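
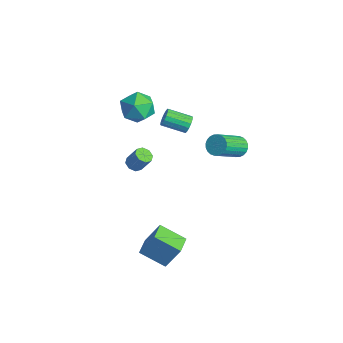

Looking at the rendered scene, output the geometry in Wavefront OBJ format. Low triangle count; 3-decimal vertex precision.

v -1.945 2.338 1.417
v -1.605 2.278 1.806
v -2.316 1.281 2.272
v -2.655 1.342 1.883
v -1.788 2.452 1.899
v -2.498 1.455 2.366
v -2.012 2.596 1.864
v -2.723 1.599 2.33
v -2.219 2.67 1.708
v -2.93 1.674 2.174
v -2.352 2.656 1.475
v -3.063 1.659 1.941
v -2.376 2.557 1.226
v -3.087 1.56 1.692
v -2.284 2.399 1.028
v -2.995 1.402 1.494
v -2.102 2.225 0.934
v -2.812 1.228 1.401
v -1.877 2.081 0.97
v -2.588 1.084 1.436
v -1.67 2.006 1.126
v -2.381 1.01 1.592
v -1.537 2.021 1.359
v -2.248 1.024 1.825
v -1.513 2.12 1.608
v -2.224 1.123 2.074
v 2.599 -2.78 -2.419
v 2.986 -2.166 -1.095
v 1.832 -2.071 -2.524
v 2.219 -1.457 -1.2
v 3.541 -1.863 -3.12
v 3.928 -1.249 -1.796
v 2.774 -1.154 -3.225
v 3.161 -0.54 -1.901
v -3.767 0.179 -2.409
v -3.38 0.391 -2.664
v -2.986 0.774 -1.746
v -3.373 0.561 -1.491
v -3.686 0.63 -2.632
v -3.293 1.013 -1.714
v -4.041 0.605 -2.469
v -3.647 0.988 -1.551
v -4.234 0.33 -2.272
v -3.84 0.712 -1.353
v -4.154 -0.034 -2.154
v -3.76 0.349 -1.236
v -3.847 -0.273 -2.186
v -3.454 0.11 -1.268
v -3.493 -0.248 -2.349
v -3.099 0.135 -1.431
v -3.3 0.028 -2.547
v -2.906 0.41 -1.628
v 0.493 3.724 1.096
v 1.079 3.892 1.087
v 1.513 2.445 2.255
v 0.927 2.276 2.264
v 0.998 4.018 1.272
v 1.432 2.57 2.44
v 0.839 4.098 1.431
v 1.274 2.65 2.599
v 0.628 4.121 1.539
v 1.063 2.674 2.706
v 0.397 4.084 1.579
v 0.831 2.637 2.746
v 0.18 3.992 1.546
v 0.614 2.545 2.713
v 0.01 3.86 1.444
v 0.445 2.412 2.612
v -0.086 3.706 1.289
v 0.349 2.258 2.457
v -0.093 3.555 1.105
v 0.341 2.108 2.273
v -0.012 3.43 0.92
v 0.422 1.982 2.088
v 0.146 3.35 0.761
v 0.581 1.902 1.929
v 0.357 3.326 0.654
v 0.792 1.879 1.821
v 0.589 3.363 0.614
v 1.023 1.916 1.781
v 0.806 3.455 0.647
v 1.24 2.008 1.814
v 0.975 3.588 0.748
v 1.41 2.14 1.916
v 1.071 3.742 0.903
v 1.506 2.294 2.071
v -2.588 0.778 2.488
v -2.071 -0.025 2.815
v -3.969 0.125 3.065
v -3.452 -0.678 3.392
v -3.323 0.22 3.835
v -2.469 0.623 3.478
v -3.571 -0.523 2.402
v -2.717 -0.12 2.045
v -2.678 -0.829 2.762
v -2.525 -0.37 3.647
v -3.515 0.47 2.233
v -3.362 0.929 3.118
f 2 1 5
f 2 5 3
f 3 5 6
f 3 6 4
f 5 1 7
f 5 7 6
f 6 7 8
f 6 8 4
f 7 1 9
f 7 9 8
f 8 9 10
f 8 10 4
f 9 1 11
f 9 11 10
f 10 11 12
f 10 12 4
f 11 1 13
f 11 13 12
f 12 13 14
f 12 14 4
f 13 1 15
f 13 15 14
f 14 15 16
f 14 16 4
f 15 1 17
f 15 17 16
f 16 17 18
f 16 18 4
f 17 1 19
f 17 19 18
f 18 19 20
f 18 20 4
f 19 1 21
f 19 21 20
f 20 21 22
f 20 22 4
f 21 1 23
f 21 23 22
f 22 23 24
f 22 24 4
f 23 1 25
f 23 25 24
f 24 25 26
f 24 26 4
f 25 1 2
f 25 2 26
f 26 2 3
f 26 3 4
f 28 30 27
f 31 28 27
f 27 30 29
f 29 31 27
f 28 34 30
f 32 28 31
f 32 34 28
f 30 34 29
f 33 31 29
f 29 34 33
f 33 32 31
f 34 32 33
f 36 35 39
f 36 39 37
f 37 39 40
f 37 40 38
f 39 35 41
f 39 41 40
f 40 41 42
f 40 42 38
f 41 35 43
f 41 43 42
f 42 43 44
f 42 44 38
f 43 35 45
f 43 45 44
f 44 45 46
f 44 46 38
f 45 35 47
f 45 47 46
f 46 47 48
f 46 48 38
f 47 35 49
f 47 49 48
f 48 49 50
f 48 50 38
f 49 35 51
f 49 51 50
f 50 51 52
f 50 52 38
f 51 35 36
f 51 36 52
f 52 36 37
f 52 37 38
f 54 53 57
f 54 57 55
f 55 57 58
f 55 58 56
f 57 53 59
f 57 59 58
f 58 59 60
f 58 60 56
f 59 53 61
f 59 61 60
f 60 61 62
f 60 62 56
f 61 53 63
f 61 63 62
f 62 63 64
f 62 64 56
f 63 53 65
f 63 65 64
f 64 65 66
f 64 66 56
f 65 53 67
f 65 67 66
f 66 67 68
f 66 68 56
f 67 53 69
f 67 69 68
f 68 69 70
f 68 70 56
f 69 53 71
f 69 71 70
f 70 71 72
f 70 72 56
f 71 53 73
f 71 73 72
f 72 73 74
f 72 74 56
f 73 53 75
f 73 75 74
f 74 75 76
f 74 76 56
f 75 53 77
f 75 77 76
f 76 77 78
f 76 78 56
f 77 53 79
f 77 79 78
f 78 79 80
f 78 80 56
f 79 53 81
f 79 81 80
f 80 81 82
f 80 82 56
f 81 53 83
f 81 83 82
f 82 83 84
f 82 84 56
f 83 53 85
f 83 85 84
f 84 85 86
f 84 86 56
f 85 53 54
f 85 54 86
f 86 54 55
f 86 55 56
f 87 98 92
f 87 92 88
f 87 88 94
f 87 94 97
f 87 97 98
f 88 92 96
f 92 98 91
f 98 97 89
f 97 94 93
f 94 88 95
f 90 96 91
f 90 91 89
f 90 89 93
f 90 93 95
f 90 95 96
f 91 96 92
f 89 91 98
f 93 89 97
f 95 93 94
f 96 95 88



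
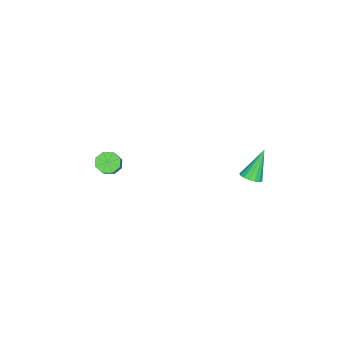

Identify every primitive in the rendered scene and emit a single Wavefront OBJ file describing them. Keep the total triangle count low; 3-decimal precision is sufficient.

v -3.465 2.902 2.988
v -3.137 2.525 3.241
v -4.255 3.198 4.452
v -3.002 2.755 3.268
v -2.973 3.019 3.23
v -3.057 3.256 3.137
v -3.234 3.412 3.01
v -3.464 3.451 2.878
v -3.694 3.365 2.771
v -3.871 3.172 2.714
v -3.956 2.918 2.72
v -3.928 2.66 2.787
v -3.794 2.457 2.9
v -3.584 2.357 3.034
v -3.347 2.381 3.157
v -2.141 -3.609 2.682
v -1.781 -4.071 2.513
v -0.698 -3.613 3.569
v -1.059 -3.151 3.738
v -1.703 -3.684 2.265
v -0.62 -3.225 3.32
v -1.882 -3.253 2.261
v -0.799 -2.794 3.316
v -2.213 -3.03 2.504
v -1.13 -2.572 3.559
v -2.502 -3.147 2.851
v -1.419 -2.689 3.907
v -2.58 -3.535 3.1
v -1.497 -3.076 4.155
v -2.401 -3.966 3.104
v -1.318 -3.507 4.159
v -2.07 -4.188 2.861
v -0.987 -3.73 3.916
f 2 1 4
f 2 4 3
f 4 1 5
f 4 5 3
f 5 1 6
f 5 6 3
f 6 1 7
f 6 7 3
f 7 1 8
f 7 8 3
f 8 1 9
f 8 9 3
f 9 1 10
f 9 10 3
f 10 1 11
f 10 11 3
f 11 1 12
f 11 12 3
f 12 1 13
f 12 13 3
f 13 1 14
f 13 14 3
f 14 1 15
f 14 15 3
f 15 1 2
f 15 2 3
f 17 16 20
f 17 20 18
f 18 20 21
f 18 21 19
f 20 16 22
f 20 22 21
f 21 22 23
f 21 23 19
f 22 16 24
f 22 24 23
f 23 24 25
f 23 25 19
f 24 16 26
f 24 26 25
f 25 26 27
f 25 27 19
f 26 16 28
f 26 28 27
f 27 28 29
f 27 29 19
f 28 16 30
f 28 30 29
f 29 30 31
f 29 31 19
f 30 16 32
f 30 32 31
f 31 32 33
f 31 33 19
f 32 16 17
f 32 17 33
f 33 17 18
f 33 18 19



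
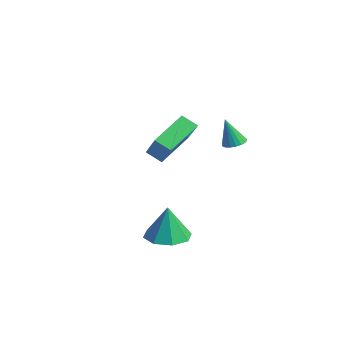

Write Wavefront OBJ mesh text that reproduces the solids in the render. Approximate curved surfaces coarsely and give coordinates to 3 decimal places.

v 1.9 -0.939 -4.534
v 2.945 -1.208 -4.584
v 1.98 -0.961 -2.746
v 2.83 -0.39 -4.568
v 2.17 0.107 -4.533
v 1.352 -0.009 -4.498
v 0.856 -0.67 -4.484
v 0.971 -1.488 -4.5
v 1.631 -1.985 -4.535
v 2.449 -1.869 -4.57
v -0.366 -0.46 0.334
v -1.049 1.215 1.298
v -1.737 -0.256 -0.994
v -2.421 1.419 -0.03
v 0.201 0.061 -0.17
v -0.483 1.736 0.794
v -1.171 0.265 -1.498
v -1.854 1.94 -0.534
v 3.646 1.406 1.411
v 4.039 1.011 1.359
v 3.454 1.034 2.789
v 4.17 1.21 1.431
v 4.198 1.448 1.5
v 4.116 1.678 1.55
v 3.941 1.854 1.574
v 3.708 1.941 1.565
v 3.463 1.923 1.525
v 3.254 1.802 1.463
v 3.122 1.603 1.391
v 3.095 1.365 1.323
v 3.177 1.135 1.272
v 3.352 0.959 1.249
v 3.585 0.871 1.258
v 3.83 0.89 1.297
f 2 1 4
f 2 4 3
f 4 1 5
f 4 5 3
f 5 1 6
f 5 6 3
f 6 1 7
f 6 7 3
f 7 1 8
f 7 8 3
f 8 1 9
f 8 9 3
f 9 1 10
f 9 10 3
f 10 1 2
f 10 2 3
f 12 14 11
f 15 12 11
f 11 14 13
f 13 15 11
f 12 18 14
f 16 12 15
f 16 18 12
f 14 18 13
f 17 15 13
f 13 18 17
f 17 16 15
f 18 16 17
f 20 19 22
f 20 22 21
f 22 19 23
f 22 23 21
f 23 19 24
f 23 24 21
f 24 19 25
f 24 25 21
f 25 19 26
f 25 26 21
f 26 19 27
f 26 27 21
f 27 19 28
f 27 28 21
f 28 19 29
f 28 29 21
f 29 19 30
f 29 30 21
f 30 19 31
f 30 31 21
f 31 19 32
f 31 32 21
f 32 19 33
f 32 33 21
f 33 19 34
f 33 34 21
f 34 19 20
f 34 20 21



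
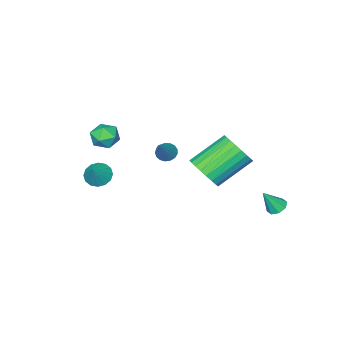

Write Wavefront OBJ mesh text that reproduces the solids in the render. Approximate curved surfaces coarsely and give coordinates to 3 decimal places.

v -4.171 3.592 -1.805
v -3.843 4.055 -1.865
v -3.509 3.268 -0.675
v -4.203 4.134 -1.631
v -4.544 3.897 -1.499
v -4.667 3.481 -1.547
v -4.5 3.13 -1.745
v -4.14 3.051 -1.979
v -3.799 3.288 -2.111
v -3.676 3.704 -2.064
v 0.277 0.644 2.649
v 0.685 0.649 2.296
v 1.363 1.276 3.911
v 0.579 0.883 2.27
v 0.403 1.062 2.332
v 0.198 1.146 2.466
v 0.012 1.114 2.642
v -0.114 0.975 2.82
v -0.15 0.76 2.959
v -0.088 0.519 3.027
v 0.057 0.306 3.008
v 0.253 0.17 2.907
v 0.454 0.144 2.748
v 0.615 0.231 2.565
v 0.699 0.414 2.402
v -0.175 2.686 1.985
v 0.311 2.364 2.798
v -1.378 2.912 4.027
v -1.865 3.234 3.215
v 0.423 2.737 2.785
v -1.266 3.286 4.014
v 0.444 3.103 2.651
v -1.245 3.651 3.88
v 0.371 3.405 2.415
v -1.319 3.954 3.644
v 0.214 3.598 2.114
v -1.475 4.146 3.343
v -0.001 3.652 1.793
v -1.691 4.2 3.022
v -0.244 3.558 1.502
v -1.933 4.107 2.731
v -0.476 3.332 1.284
v -2.165 3.881 2.513
v -0.662 3.008 1.173
v -2.351 3.556 2.402
v -0.774 2.634 1.186
v -2.463 3.183 2.415
v -0.795 2.269 1.32
v -2.484 2.817 2.549
v -0.721 1.966 1.556
v -2.411 2.515 2.785
v -0.565 1.774 1.857
v -2.254 2.322 3.086
v -0.349 1.72 2.178
v -2.039 2.268 3.407
v -0.107 1.813 2.469
v -1.796 2.362 3.698
v 0.125 2.039 2.687
v -1.564 2.588 3.916
v 2.523 -1.639 0.984
v 2.879 -1.253 0.506
v 3.237 -1.241 1.836
v 2.611 -1.032 0.627
v 2.32 -0.973 0.843
v 2.084 -1.093 1.098
v 1.965 -1.359 1.322
v 1.995 -1.7 1.455
v 2.167 -2.025 1.462
v 2.435 -2.246 1.342
v 2.726 -2.304 1.125
v 2.963 -2.185 0.871
v 3.082 -1.919 0.647
v 3.051 -1.578 0.513
v 0.336 -2.558 2.018
v 0.874 -2.272 2.551
v 0.926 -3.728 2.049
v 1.464 -3.442 2.582
v 0.691 -3.545 2.802
v 0.327 -2.822 2.783
v 1.473 -3.178 1.817
v 1.109 -2.455 1.798
v 1.577 -2.655 2.427
v 1.094 -2.882 3.036
v 0.706 -3.118 1.564
v 0.223 -3.345 2.173
f 2 1 4
f 2 4 3
f 4 1 5
f 4 5 3
f 5 1 6
f 5 6 3
f 6 1 7
f 6 7 3
f 7 1 8
f 7 8 3
f 8 1 9
f 8 9 3
f 9 1 10
f 9 10 3
f 10 1 2
f 10 2 3
f 12 11 14
f 12 14 13
f 14 11 15
f 14 15 13
f 15 11 16
f 15 16 13
f 16 11 17
f 16 17 13
f 17 11 18
f 17 18 13
f 18 11 19
f 18 19 13
f 19 11 20
f 19 20 13
f 20 11 21
f 20 21 13
f 21 11 22
f 21 22 13
f 22 11 23
f 22 23 13
f 23 11 24
f 23 24 13
f 24 11 25
f 24 25 13
f 25 11 12
f 25 12 13
f 27 26 30
f 27 30 28
f 28 30 31
f 28 31 29
f 30 26 32
f 30 32 31
f 31 32 33
f 31 33 29
f 32 26 34
f 32 34 33
f 33 34 35
f 33 35 29
f 34 26 36
f 34 36 35
f 35 36 37
f 35 37 29
f 36 26 38
f 36 38 37
f 37 38 39
f 37 39 29
f 38 26 40
f 38 40 39
f 39 40 41
f 39 41 29
f 40 26 42
f 40 42 41
f 41 42 43
f 41 43 29
f 42 26 44
f 42 44 43
f 43 44 45
f 43 45 29
f 44 26 46
f 44 46 45
f 45 46 47
f 45 47 29
f 46 26 48
f 46 48 47
f 47 48 49
f 47 49 29
f 48 26 50
f 48 50 49
f 49 50 51
f 49 51 29
f 50 26 52
f 50 52 51
f 51 52 53
f 51 53 29
f 52 26 54
f 52 54 53
f 53 54 55
f 53 55 29
f 54 26 56
f 54 56 55
f 55 56 57
f 55 57 29
f 56 26 58
f 56 58 57
f 57 58 59
f 57 59 29
f 58 26 27
f 58 27 59
f 59 27 28
f 59 28 29
f 61 60 63
f 61 63 62
f 63 60 64
f 63 64 62
f 64 60 65
f 64 65 62
f 65 60 66
f 65 66 62
f 66 60 67
f 66 67 62
f 67 60 68
f 67 68 62
f 68 60 69
f 68 69 62
f 69 60 70
f 69 70 62
f 70 60 71
f 70 71 62
f 71 60 72
f 71 72 62
f 72 60 73
f 72 73 62
f 73 60 61
f 73 61 62
f 74 85 79
f 74 79 75
f 74 75 81
f 74 81 84
f 74 84 85
f 75 79 83
f 79 85 78
f 85 84 76
f 84 81 80
f 81 75 82
f 77 83 78
f 77 78 76
f 77 76 80
f 77 80 82
f 77 82 83
f 78 83 79
f 76 78 85
f 80 76 84
f 82 80 81
f 83 82 75



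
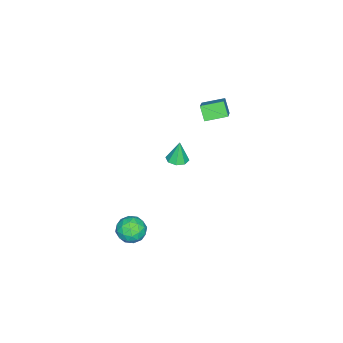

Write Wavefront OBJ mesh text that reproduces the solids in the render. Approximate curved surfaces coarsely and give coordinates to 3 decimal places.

v 2.808 -1.767 -3.239
v 3.378 -1.061 -3.359
v 3.582 -2.559 -4.221
v 4.152 -1.853 -4.341
v 4.149 -2.31 -3.548
v 3.671 -1.821 -2.941
v 3.289 -1.799 -4.639
v 2.811 -1.31 -4.032
v 3.675 -1.082 -4.224
v 4.207 -1.397 -3.55
v 2.753 -2.223 -4.03
v 3.285 -2.538 -3.356
v 3.025 -1.344 -3.213
v 3.935 -2.276 -4.367
v 3.933 -2.544 -3.901
v 4.269 -2.13 -3.972
v 3.197 -1.791 -2.967
v 3.532 -1.376 -3.038
v 3.986 -2.11 -3.149
v 3.428 -2.244 -4.542
v 3.763 -1.829 -4.613
v 2.691 -1.49 -3.608
v 3.027 -1.076 -3.679
v 2.974 -1.51 -4.431
v 3.535 -0.942 -3.791
v 3.99 -1.407 -4.369
v 3.483 -1.376 -4.544
v 3.201 -1.088 -4.187
v 3.847 -1.127 -3.395
v 4.302 -1.593 -3.972
v 4.301 -1.861 -3.507
v 4.02 -1.574 -3.15
v 4.022 -1.139 -3.904
v 2.658 -2.027 -3.608
v 3.113 -2.493 -4.185
v 2.94 -2.046 -4.43
v 2.659 -1.759 -4.073
v 2.97 -2.213 -3.211
v 3.425 -2.678 -3.789
v 3.759 -2.532 -3.393
v 3.477 -2.244 -3.036
v 2.938 -2.481 -3.676
v 2.428 0.454 2.539
v 2.992 0.184 2.613
v 2.292 0.526 3.841
v 3.019 0.665 2.589
v 2.7 1.022 2.536
v 2.221 1.047 2.485
v 1.863 0.724 2.466
v 1.836 0.243 2.49
v 2.155 -0.114 2.543
v 2.634 -0.139 2.594
v -2.569 1.169 2.611
v -2.979 0.705 3.396
v -1.198 1.707 3.646
v -1.608 1.243 4.431
v -1.912 0.077 2.309
v -2.322 -0.387 3.094
v -0.541 0.615 3.344
v -0.951 0.151 4.129
f 1 38 17
f 38 12 41
f 17 41 6
f 38 41 17
f 1 17 13
f 17 6 18
f 13 18 2
f 17 18 13
f 1 13 22
f 13 2 23
f 22 23 8
f 13 23 22
f 1 22 34
f 22 8 37
f 34 37 11
f 22 37 34
f 1 34 38
f 34 11 42
f 38 42 12
f 34 42 38
f 2 18 29
f 18 6 32
f 29 32 10
f 18 32 29
f 6 41 19
f 41 12 40
f 19 40 5
f 41 40 19
f 12 42 39
f 42 11 35
f 39 35 3
f 42 35 39
f 11 37 36
f 37 8 24
f 36 24 7
f 37 24 36
f 8 23 28
f 23 2 25
f 28 25 9
f 23 25 28
f 4 30 16
f 30 10 31
f 16 31 5
f 30 31 16
f 4 16 14
f 16 5 15
f 14 15 3
f 16 15 14
f 4 14 21
f 14 3 20
f 21 20 7
f 14 20 21
f 4 21 26
f 21 7 27
f 26 27 9
f 21 27 26
f 4 26 30
f 26 9 33
f 30 33 10
f 26 33 30
f 5 31 19
f 31 10 32
f 19 32 6
f 31 32 19
f 3 15 39
f 15 5 40
f 39 40 12
f 15 40 39
f 7 20 36
f 20 3 35
f 36 35 11
f 20 35 36
f 9 27 28
f 27 7 24
f 28 24 8
f 27 24 28
f 10 33 29
f 33 9 25
f 29 25 2
f 33 25 29
f 44 43 46
f 44 46 45
f 46 43 47
f 46 47 45
f 47 43 48
f 47 48 45
f 48 43 49
f 48 49 45
f 49 43 50
f 49 50 45
f 50 43 51
f 50 51 45
f 51 43 52
f 51 52 45
f 52 43 44
f 52 44 45
f 54 56 53
f 57 54 53
f 53 56 55
f 55 57 53
f 54 60 56
f 58 54 57
f 58 60 54
f 56 60 55
f 59 57 55
f 55 60 59
f 59 58 57
f 60 58 59



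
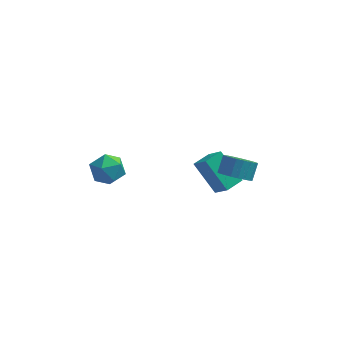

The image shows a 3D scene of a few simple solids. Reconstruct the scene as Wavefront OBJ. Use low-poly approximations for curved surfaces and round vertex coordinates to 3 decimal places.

v 2.756 -3.502 1.984
v 3.402 -3.117 1.472
v 3.61 -2.412 2.264
v 2.964 -2.798 2.776
v 3.095 -2.918 1.375
v 3.303 -2.213 2.167
v 2.73 -2.819 1.383
v 2.938 -2.115 2.175
v 2.369 -2.839 1.496
v 2.577 -2.135 2.287
v 2.075 -2.974 1.692
v 2.283 -2.269 2.484
v 1.899 -3.2 1.94
v 2.107 -2.495 2.731
v 1.871 -3.478 2.194
v 2.079 -2.773 2.986
v 1.996 -3.76 2.413
v 2.204 -3.056 3.205
v 2.253 -3.998 2.557
v 2.46 -3.294 3.349
v 2.596 -4.15 2.603
v 2.804 -3.446 3.394
v 2.967 -4.19 2.541
v 3.175 -3.486 3.333
v 3.302 -4.111 2.383
v 3.51 -3.407 3.175
v 3.542 -3.927 2.156
v 3.75 -3.223 2.948
v 3.647 -3.669 1.899
v 3.854 -2.965 2.691
v 3.597 -3.383 1.657
v 3.805 -2.678 2.449
v 1.426 0.055 -3.057
v 2.136 -0.602 -2.101
v 0.166 0.928 -1.521
v 0.876 0.27 -0.565
v 2.144 0.95 -2.975
v 2.854 0.292 -2.019
v 0.884 1.822 -1.439
v 1.594 1.165 -0.483
v -3.754 -1.629 -0.036
v -3.009 -2.279 0.323
v -4.891 -2.361 0.997
v -4.146 -3.011 1.356
v -4.107 -1.987 1.59
v -3.404 -1.534 0.951
v -4.496 -3.106 0.369
v -3.793 -2.653 -0.27
v -3.468 -3.192 0.573
v -3.228 -2.5 1.327
v -4.672 -2.14 -0.007
v -4.432 -1.448 0.747
f 2 1 5
f 2 5 3
f 3 5 6
f 3 6 4
f 5 1 7
f 5 7 6
f 6 7 8
f 6 8 4
f 7 1 9
f 7 9 8
f 8 9 10
f 8 10 4
f 9 1 11
f 9 11 10
f 10 11 12
f 10 12 4
f 11 1 13
f 11 13 12
f 12 13 14
f 12 14 4
f 13 1 15
f 13 15 14
f 14 15 16
f 14 16 4
f 15 1 17
f 15 17 16
f 16 17 18
f 16 18 4
f 17 1 19
f 17 19 18
f 18 19 20
f 18 20 4
f 19 1 21
f 19 21 20
f 20 21 22
f 20 22 4
f 21 1 23
f 21 23 22
f 22 23 24
f 22 24 4
f 23 1 25
f 23 25 24
f 24 25 26
f 24 26 4
f 25 1 27
f 25 27 26
f 26 27 28
f 26 28 4
f 27 1 29
f 27 29 28
f 28 29 30
f 28 30 4
f 29 1 31
f 29 31 30
f 30 31 32
f 30 32 4
f 31 1 2
f 31 2 32
f 32 2 3
f 32 3 4
f 34 36 33
f 37 34 33
f 33 36 35
f 35 37 33
f 34 40 36
f 38 34 37
f 38 40 34
f 36 40 35
f 39 37 35
f 35 40 39
f 39 38 37
f 40 38 39
f 41 52 46
f 41 46 42
f 41 42 48
f 41 48 51
f 41 51 52
f 42 46 50
f 46 52 45
f 52 51 43
f 51 48 47
f 48 42 49
f 44 50 45
f 44 45 43
f 44 43 47
f 44 47 49
f 44 49 50
f 45 50 46
f 43 45 52
f 47 43 51
f 49 47 48
f 50 49 42



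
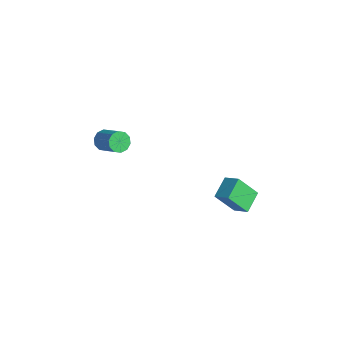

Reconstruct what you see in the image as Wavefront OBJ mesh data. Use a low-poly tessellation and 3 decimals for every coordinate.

v 2.764 1.913 0.354
v 3.582 2.122 0.831
v 2.233 2.948 0.812
v 3.051 3.157 1.29
v 3.289 2.743 -0.91
v 4.107 2.952 -0.432
v 2.758 3.778 -0.451
v 3.576 3.987 0.026
v -3.916 -0.048 0.581
v -3.561 -0.227 0.079
v -2.309 -0.15 0.938
v -2.664 0.028 1.439
v -3.584 0.168 0.078
v -2.332 0.245 0.936
v -3.734 0.48 0.269
v -2.482 0.557 1.127
v -3.954 0.591 0.579
v -2.702 0.667 1.437
v -4.159 0.457 0.89
v -2.907 0.533 1.748
v -4.271 0.13 1.082
v -3.019 0.207 1.941
v -4.248 -0.265 1.084
v -2.996 -0.188 1.942
v -4.098 -0.577 0.893
v -2.846 -0.5 1.751
v -3.878 -0.687 0.583
v -2.626 -0.611 1.441
v -3.673 -0.553 0.272
v -2.421 -0.477 1.13
f 2 4 1
f 5 2 1
f 1 4 3
f 3 5 1
f 2 8 4
f 6 2 5
f 6 8 2
f 4 8 3
f 7 5 3
f 3 8 7
f 7 6 5
f 8 6 7
f 10 9 13
f 10 13 11
f 11 13 14
f 11 14 12
f 13 9 15
f 13 15 14
f 14 15 16
f 14 16 12
f 15 9 17
f 15 17 16
f 16 17 18
f 16 18 12
f 17 9 19
f 17 19 18
f 18 19 20
f 18 20 12
f 19 9 21
f 19 21 20
f 20 21 22
f 20 22 12
f 21 9 23
f 21 23 22
f 22 23 24
f 22 24 12
f 23 9 25
f 23 25 24
f 24 25 26
f 24 26 12
f 25 9 27
f 25 27 26
f 26 27 28
f 26 28 12
f 27 9 29
f 27 29 28
f 28 29 30
f 28 30 12
f 29 9 10
f 29 10 30
f 30 10 11
f 30 11 12



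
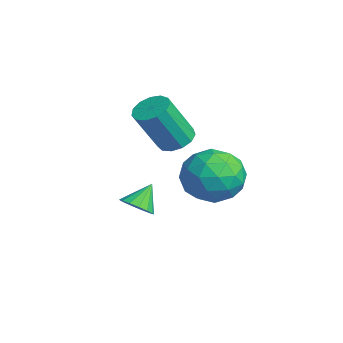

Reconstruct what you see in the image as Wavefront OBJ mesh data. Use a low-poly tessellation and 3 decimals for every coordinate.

v -0.754 0.377 1.396
v 0.373 0.55 1.274
v -0.413 -1.19 2.326
v 0.714 -1.017 2.204
v 0.099 -0.329 2.883
v -0.112 0.64 2.308
v 0.072 -1.28 1.292
v -0.139 -0.311 0.717
v 0.883 -0.474 1.209
v 0.9 0.113 2.193
v -0.94 -0.753 1.407
v -0.923 -0.166 2.391
v -0.221 0.601 1.253
v 0.181 -1.241 2.347
v -0.181 -0.837 2.746
v 0.481 -0.735 2.674
v -0.505 0.654 1.861
v 0.157 0.756 1.789
v -0.004 0.239 2.736
v -0.197 -1.396 1.811
v 0.465 -1.294 1.739
v -0.521 0.095 0.926
v 0.141 0.197 0.854
v -0.036 -0.879 0.864
v 0.741 0.101 1.143
v 0.942 -0.821 1.69
v 0.565 -0.975 1.154
v 0.441 -0.405 0.816
v 0.751 0.446 1.721
v 0.952 -0.475 2.268
v 0.591 -0.07 2.668
v 0.467 0.499 2.33
v 1.051 -0.156 1.684
v -0.992 -0.165 1.332
v -0.791 -1.086 1.879
v -0.507 -1.139 1.27
v -0.631 -0.57 0.932
v -0.982 0.181 1.91
v -0.781 -0.741 2.457
v -0.481 -0.235 2.784
v -0.605 0.335 2.446
v -1.091 -0.484 1.916
v -1.968 -2.311 -0.381
v -1.603 -2.638 0.046
v -2.332 -1.669 0.421
v -1.406 -2.388 -0.064
v -1.359 -2.118 -0.259
v -1.476 -1.9 -0.487
v -1.724 -1.791 -0.686
v -2.038 -1.822 -0.804
v -2.333 -1.984 -0.808
v -2.53 -2.234 -0.698
v -2.577 -2.504 -0.503
v -2.46 -2.722 -0.275
v -2.212 -2.831 -0.076
v -1.898 -2.8 0.042
v -3.725 -0.407 1.673
v -3.391 0.165 1.954
v -3.201 -0.781 3.649
v -3.535 -1.353 3.367
v -3.786 0.216 2.027
v -3.596 -0.729 3.722
v -4.163 0.07 1.988
v -3.973 -0.876 3.683
v -4.4 -0.228 1.848
v -4.21 -1.174 3.543
v -4.423 -0.583 1.653
v -4.233 -1.529 3.348
v -4.224 -0.882 1.464
v -4.034 -1.828 3.158
v -3.867 -1.03 1.341
v -3.677 -1.976 3.036
v -3.465 -0.981 1.323
v -3.275 -1.926 3.018
v -3.145 -0.749 1.417
v -2.955 -1.695 3.112
v -3.01 -0.409 1.591
v -2.82 -1.354 3.286
v -3.101 -0.068 1.792
v -2.911 -1.014 3.487
f 1 38 17
f 38 12 41
f 17 41 6
f 38 41 17
f 1 17 13
f 17 6 18
f 13 18 2
f 17 18 13
f 1 13 22
f 13 2 23
f 22 23 8
f 13 23 22
f 1 22 34
f 22 8 37
f 34 37 11
f 22 37 34
f 1 34 38
f 34 11 42
f 38 42 12
f 34 42 38
f 2 18 29
f 18 6 32
f 29 32 10
f 18 32 29
f 6 41 19
f 41 12 40
f 19 40 5
f 41 40 19
f 12 42 39
f 42 11 35
f 39 35 3
f 42 35 39
f 11 37 36
f 37 8 24
f 36 24 7
f 37 24 36
f 8 23 28
f 23 2 25
f 28 25 9
f 23 25 28
f 4 30 16
f 30 10 31
f 16 31 5
f 30 31 16
f 4 16 14
f 16 5 15
f 14 15 3
f 16 15 14
f 4 14 21
f 14 3 20
f 21 20 7
f 14 20 21
f 4 21 26
f 21 7 27
f 26 27 9
f 21 27 26
f 4 26 30
f 26 9 33
f 30 33 10
f 26 33 30
f 5 31 19
f 31 10 32
f 19 32 6
f 31 32 19
f 3 15 39
f 15 5 40
f 39 40 12
f 15 40 39
f 7 20 36
f 20 3 35
f 36 35 11
f 20 35 36
f 9 27 28
f 27 7 24
f 28 24 8
f 27 24 28
f 10 33 29
f 33 9 25
f 29 25 2
f 33 25 29
f 44 43 46
f 44 46 45
f 46 43 47
f 46 47 45
f 47 43 48
f 47 48 45
f 48 43 49
f 48 49 45
f 49 43 50
f 49 50 45
f 50 43 51
f 50 51 45
f 51 43 52
f 51 52 45
f 52 43 53
f 52 53 45
f 53 43 54
f 53 54 45
f 54 43 55
f 54 55 45
f 55 43 56
f 55 56 45
f 56 43 44
f 56 44 45
f 58 57 61
f 58 61 59
f 59 61 62
f 59 62 60
f 61 57 63
f 61 63 62
f 62 63 64
f 62 64 60
f 63 57 65
f 63 65 64
f 64 65 66
f 64 66 60
f 65 57 67
f 65 67 66
f 66 67 68
f 66 68 60
f 67 57 69
f 67 69 68
f 68 69 70
f 68 70 60
f 69 57 71
f 69 71 70
f 70 71 72
f 70 72 60
f 71 57 73
f 71 73 72
f 72 73 74
f 72 74 60
f 73 57 75
f 73 75 74
f 74 75 76
f 74 76 60
f 75 57 77
f 75 77 76
f 76 77 78
f 76 78 60
f 77 57 79
f 77 79 78
f 78 79 80
f 78 80 60
f 79 57 58
f 79 58 80
f 80 58 59
f 80 59 60



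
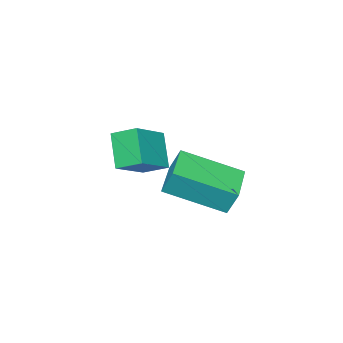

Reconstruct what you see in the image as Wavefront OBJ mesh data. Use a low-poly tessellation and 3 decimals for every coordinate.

v 1.051 0.418 2.012
v 0.975 0.77 2.782
v -0.025 1.876 1.239
v -0.1 2.228 2.008
v 2.3 1.212 1.772
v 2.225 1.564 2.541
v 1.225 2.67 0.998
v 1.149 3.022 1.768
v 0.513 -1.072 1.183
v 0.032 -1.698 2.241
v 0.272 -0.282 1.54
v -0.209 -0.907 2.599
v 1.789 -0.973 1.821
v 1.308 -1.598 2.88
v 1.548 -0.182 2.179
v 1.067 -0.808 3.237
f 2 4 1
f 5 2 1
f 1 4 3
f 3 5 1
f 2 8 4
f 6 2 5
f 6 8 2
f 4 8 3
f 7 5 3
f 3 8 7
f 7 6 5
f 8 6 7
f 10 12 9
f 13 10 9
f 9 12 11
f 11 13 9
f 10 16 12
f 14 10 13
f 14 16 10
f 12 16 11
f 15 13 11
f 11 16 15
f 15 14 13
f 16 14 15



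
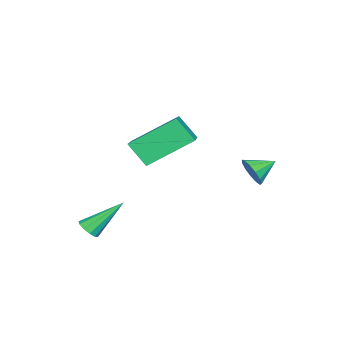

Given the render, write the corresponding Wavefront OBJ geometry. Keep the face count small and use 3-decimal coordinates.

v 0.822 -0.965 0.254
v 0.695 -1.765 1.22
v 2.646 -0.377 0.98
v 2.52 -1.177 1.946
v 1.8 -2.543 -0.926
v 1.674 -3.343 0.04
v 3.625 -1.955 -0.2
v 3.498 -2.755 0.766
v -0.765 0.725 -2.077
v -0.338 0.788 -1.488
v -1.475 1.475 -1.643
v -0.206 1.069 -1.758
v -0.251 1.24 -2.129
v -0.46 1.248 -2.484
v -0.765 1.089 -2.709
v -1.071 0.815 -2.733
v -1.279 0.512 -2.549
v -1.325 0.276 -2.215
v -1.193 0.183 -1.837
v -0.925 0.262 -1.535
v -0.606 0.487 -1.405
v 3.464 -4.441 -4.154
v 3.925 -4.184 -4.111
v 2.696 -3.279 -2.846
v 3.749 -4.038 -4.345
v 3.463 -4.045 -4.506
v 3.178 -4.204 -4.532
v 3.002 -4.453 -4.414
v 3.002 -4.698 -4.196
v 3.178 -4.845 -3.962
v 3.464 -4.837 -3.801
v 3.749 -4.678 -3.775
v 3.925 -4.429 -3.894
f 2 4 1
f 5 2 1
f 1 4 3
f 3 5 1
f 2 8 4
f 6 2 5
f 6 8 2
f 4 8 3
f 7 5 3
f 3 8 7
f 7 6 5
f 8 6 7
f 10 9 12
f 10 12 11
f 12 9 13
f 12 13 11
f 13 9 14
f 13 14 11
f 14 9 15
f 14 15 11
f 15 9 16
f 15 16 11
f 16 9 17
f 16 17 11
f 17 9 18
f 17 18 11
f 18 9 19
f 18 19 11
f 19 9 20
f 19 20 11
f 20 9 21
f 20 21 11
f 21 9 10
f 21 10 11
f 23 22 25
f 23 25 24
f 25 22 26
f 25 26 24
f 26 22 27
f 26 27 24
f 27 22 28
f 27 28 24
f 28 22 29
f 28 29 24
f 29 22 30
f 29 30 24
f 30 22 31
f 30 31 24
f 31 22 32
f 31 32 24
f 32 22 33
f 32 33 24
f 33 22 23
f 33 23 24



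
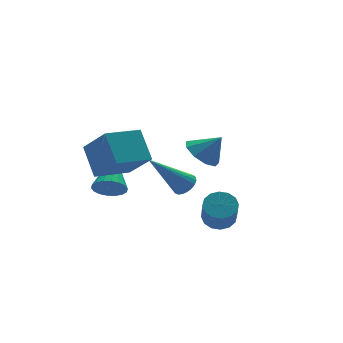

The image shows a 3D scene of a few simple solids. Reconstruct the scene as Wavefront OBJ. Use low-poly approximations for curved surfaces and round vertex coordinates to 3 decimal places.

v 1.174 1.725 -1.876
v 1.594 1.818 -1.533
v -0.214 2.035 -0.264
v 1.549 2.028 -1.612
v 1.44 2.186 -1.736
v 1.284 2.263 -1.885
v 1.11 2.248 -2.032
v 0.947 2.142 -2.152
v 0.823 1.964 -2.225
v 0.76 1.744 -2.237
v 0.768 1.521 -2.186
v 0.847 1.334 -2.082
v 0.983 1.213 -1.942
v 1.151 1.182 -1.791
v 1.324 1.244 -1.654
v 1.47 1.389 -1.556
v 1.566 1.592 -1.513
v 2.946 3.53 -1.575
v 3.451 4.21 -1.65
v 3.594 3.15 -0.665
v 3.012 4.328 -1.288
v 2.541 4.072 -1.061
v 2.261 3.563 -1.074
v 2.301 3.039 -1.322
v 2.643 2.744 -1.688
v 3.127 2.818 -2.002
v 3.527 3.224 -2.116
v 3.655 3.774 -1.977
v -2.553 1.843 -0.409
v -2.232 0.67 0.808
v -2.458 2.904 0.589
v -2.137 1.732 1.806
v -1.043 1.968 -0.686
v -0.722 0.796 0.531
v -0.948 3.03 0.312
v -0.627 1.857 1.529
v -1.616 2.5 -1.672
v -1.198 2.03 -1.389
v -0.684 3.86 -0.788
v -1.054 2.101 -1.65
v -1.021 2.251 -1.916
v -1.106 2.45 -2.133
v -1.292 2.66 -2.259
v -1.542 2.838 -2.269
v -1.807 2.949 -2.161
v -2.034 2.971 -1.955
v -2.178 2.9 -1.694
v -2.211 2.75 -1.428
v -2.127 2.55 -1.21
v -1.941 2.341 -1.084
v -1.691 2.163 -1.075
v -1.426 2.052 -1.183
v 1.357 -0.511 -2.435
v 1.852 -0.226 -2.106
v 1.519 -0.883 -1.035
v 1.023 -1.169 -1.365
v 1.585 -0.018 -2.061
v 1.251 -0.675 -0.991
v 1.256 0.058 -2.117
v 0.923 -0.599 -1.046
v 0.955 -0.019 -2.258
v 0.621 -0.676 -1.187
v 0.761 -0.228 -2.447
v 0.427 -0.885 -1.376
v 0.727 -0.512 -2.632
v 0.393 -1.17 -1.562
v 0.861 -0.797 -2.765
v 0.528 -1.454 -1.694
v 1.129 -1.005 -2.809
v 0.795 -1.662 -1.739
v 1.457 -1.081 -2.754
v 1.124 -1.738 -1.683
v 1.759 -1.004 -2.613
v 1.425 -1.661 -1.542
v 1.953 -0.795 -2.424
v 1.619 -1.452 -1.353
v 1.987 -0.51 -2.238
v 1.653 -1.168 -1.168
f 2 1 4
f 2 4 3
f 4 1 5
f 4 5 3
f 5 1 6
f 5 6 3
f 6 1 7
f 6 7 3
f 7 1 8
f 7 8 3
f 8 1 9
f 8 9 3
f 9 1 10
f 9 10 3
f 10 1 11
f 10 11 3
f 11 1 12
f 11 12 3
f 12 1 13
f 12 13 3
f 13 1 14
f 13 14 3
f 14 1 15
f 14 15 3
f 15 1 16
f 15 16 3
f 16 1 17
f 16 17 3
f 17 1 2
f 17 2 3
f 19 18 21
f 19 21 20
f 21 18 22
f 21 22 20
f 22 18 23
f 22 23 20
f 23 18 24
f 23 24 20
f 24 18 25
f 24 25 20
f 25 18 26
f 25 26 20
f 26 18 27
f 26 27 20
f 27 18 28
f 27 28 20
f 28 18 19
f 28 19 20
f 30 32 29
f 33 30 29
f 29 32 31
f 31 33 29
f 30 36 32
f 34 30 33
f 34 36 30
f 32 36 31
f 35 33 31
f 31 36 35
f 35 34 33
f 36 34 35
f 38 37 40
f 38 40 39
f 40 37 41
f 40 41 39
f 41 37 42
f 41 42 39
f 42 37 43
f 42 43 39
f 43 37 44
f 43 44 39
f 44 37 45
f 44 45 39
f 45 37 46
f 45 46 39
f 46 37 47
f 46 47 39
f 47 37 48
f 47 48 39
f 48 37 49
f 48 49 39
f 49 37 50
f 49 50 39
f 50 37 51
f 50 51 39
f 51 37 52
f 51 52 39
f 52 37 38
f 52 38 39
f 54 53 57
f 54 57 55
f 55 57 58
f 55 58 56
f 57 53 59
f 57 59 58
f 58 59 60
f 58 60 56
f 59 53 61
f 59 61 60
f 60 61 62
f 60 62 56
f 61 53 63
f 61 63 62
f 62 63 64
f 62 64 56
f 63 53 65
f 63 65 64
f 64 65 66
f 64 66 56
f 65 53 67
f 65 67 66
f 66 67 68
f 66 68 56
f 67 53 69
f 67 69 68
f 68 69 70
f 68 70 56
f 69 53 71
f 69 71 70
f 70 71 72
f 70 72 56
f 71 53 73
f 71 73 72
f 72 73 74
f 72 74 56
f 73 53 75
f 73 75 74
f 74 75 76
f 74 76 56
f 75 53 77
f 75 77 76
f 76 77 78
f 76 78 56
f 77 53 54
f 77 54 78
f 78 54 55
f 78 55 56



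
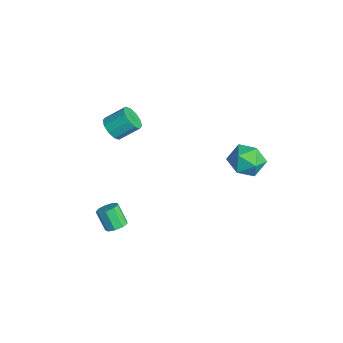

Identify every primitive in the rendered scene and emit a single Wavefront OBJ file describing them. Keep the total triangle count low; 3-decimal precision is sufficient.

v 0.026 3.819 -0.627
v 0.631 4.242 0.108
v 0.029 2.358 0.212
v 0.634 2.781 0.947
v -0.355 3.091 0.844
v -0.356 3.994 0.326
v 1.016 2.606 -0.006
v 1.015 3.509 -0.524
v 1.243 3.492 0.492
v 0.396 3.792 1.017
v 0.264 2.808 -0.697
v -0.583 3.108 -0.172
v -2.639 -2.665 1.414
v -2.054 -2.461 1.028
v -1.897 -1.451 1.799
v -2.481 -1.655 2.186
v -2.417 -2.265 0.845
v -2.26 -1.255 1.617
v -2.865 -2.221 0.88
v -2.708 -1.212 1.652
v -3.226 -2.348 1.119
v -3.069 -1.338 1.89
v -3.363 -2.595 1.471
v -3.206 -1.586 2.242
v -3.223 -2.869 1.801
v -3.066 -1.859 2.572
v -2.86 -3.065 1.983
v -2.703 -2.055 2.755
v -2.412 -3.108 1.948
v -2.255 -2.099 2.72
v -2.051 -2.982 1.71
v -1.894 -1.972 2.481
v -1.914 -2.734 1.358
v -1.757 -1.725 2.129
v -0.343 -3.068 -4.192
v 0.111 -2.863 -3.857
v -0.483 -3.188 -2.854
v -0.937 -3.392 -3.188
v -0.162 -2.564 -3.921
v -0.756 -2.888 -2.918
v -0.52 -2.5 -4.112
v -1.113 -2.824 -3.109
v -0.795 -2.702 -4.34
v -1.388 -3.026 -3.337
v -0.858 -3.075 -4.499
v -1.452 -3.399 -3.496
v -0.681 -3.445 -4.514
v -1.275 -3.769 -3.51
v -0.346 -3.638 -4.378
v -0.939 -3.963 -3.374
v -0.009 -3.565 -4.155
v -0.603 -3.889 -3.151
v 0.171 -3.259 -3.949
v -0.422 -3.583 -2.946
f 1 12 6
f 1 6 2
f 1 2 8
f 1 8 11
f 1 11 12
f 2 6 10
f 6 12 5
f 12 11 3
f 11 8 7
f 8 2 9
f 4 10 5
f 4 5 3
f 4 3 7
f 4 7 9
f 4 9 10
f 5 10 6
f 3 5 12
f 7 3 11
f 9 7 8
f 10 9 2
f 14 13 17
f 14 17 15
f 15 17 18
f 15 18 16
f 17 13 19
f 17 19 18
f 18 19 20
f 18 20 16
f 19 13 21
f 19 21 20
f 20 21 22
f 20 22 16
f 21 13 23
f 21 23 22
f 22 23 24
f 22 24 16
f 23 13 25
f 23 25 24
f 24 25 26
f 24 26 16
f 25 13 27
f 25 27 26
f 26 27 28
f 26 28 16
f 27 13 29
f 27 29 28
f 28 29 30
f 28 30 16
f 29 13 31
f 29 31 30
f 30 31 32
f 30 32 16
f 31 13 33
f 31 33 32
f 32 33 34
f 32 34 16
f 33 13 14
f 33 14 34
f 34 14 15
f 34 15 16
f 36 35 39
f 36 39 37
f 37 39 40
f 37 40 38
f 39 35 41
f 39 41 40
f 40 41 42
f 40 42 38
f 41 35 43
f 41 43 42
f 42 43 44
f 42 44 38
f 43 35 45
f 43 45 44
f 44 45 46
f 44 46 38
f 45 35 47
f 45 47 46
f 46 47 48
f 46 48 38
f 47 35 49
f 47 49 48
f 48 49 50
f 48 50 38
f 49 35 51
f 49 51 50
f 50 51 52
f 50 52 38
f 51 35 53
f 51 53 52
f 52 53 54
f 52 54 38
f 53 35 36
f 53 36 54
f 54 36 37
f 54 37 38



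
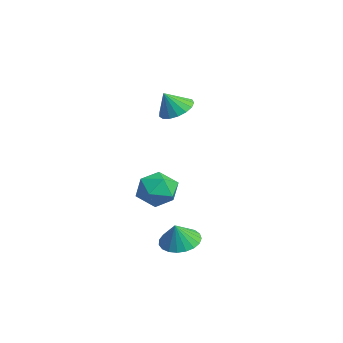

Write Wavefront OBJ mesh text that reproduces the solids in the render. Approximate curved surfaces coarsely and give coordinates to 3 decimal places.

v 2.336 -1.61 -2.999
v 3.012 -0.901 -2.995
v 2.684 -1.95 -1.881
v 2.689 -0.711 -2.836
v 2.304 -0.676 -2.706
v 1.925 -0.802 -2.626
v 1.617 -1.069 -2.611
v 1.433 -1.429 -2.664
v 1.406 -1.82 -2.774
v 1.539 -2.175 -2.923
v 1.81 -2.432 -3.085
v 2.172 -2.548 -3.233
v 2.562 -2.501 -3.34
v 2.913 -2.3 -3.388
v 3.165 -1.98 -3.369
v 3.273 -1.596 -3.286
v 3.219 -1.214 -3.154
v -3.126 -0.107 -1.653
v -2.243 -0.655 -2.16
v -4.197 -1.625 -1.88
v -3.314 -2.173 -2.387
v -3.272 -1.93 -1.257
v -2.61 -0.992 -1.117
v -3.83 -1.288 -2.923
v -3.168 -0.35 -2.783
v -2.678 -1.385 -2.945
v -2.333 -1.782 -1.915
v -4.107 -0.498 -2.125
v -3.762 -0.895 -1.095
v -3.056 -0.232 3.228
v -2.141 -0.02 3.279
v -2.964 -0.888 4.312
v -2.342 0.316 3.5
v -2.706 0.527 3.659
v -3.15 0.565 3.719
v -3.573 0.419 3.667
v -3.877 0.125 3.514
v -3.993 -0.251 3.296
v -3.894 -0.622 3.062
v -3.603 -0.905 2.867
v -3.187 -1.032 2.754
v -2.741 -0.977 2.75
v -2.366 -0.75 2.855
v -2.15 -0.405 3.046
f 2 1 4
f 2 4 3
f 4 1 5
f 4 5 3
f 5 1 6
f 5 6 3
f 6 1 7
f 6 7 3
f 7 1 8
f 7 8 3
f 8 1 9
f 8 9 3
f 9 1 10
f 9 10 3
f 10 1 11
f 10 11 3
f 11 1 12
f 11 12 3
f 12 1 13
f 12 13 3
f 13 1 14
f 13 14 3
f 14 1 15
f 14 15 3
f 15 1 16
f 15 16 3
f 16 1 17
f 16 17 3
f 17 1 2
f 17 2 3
f 18 29 23
f 18 23 19
f 18 19 25
f 18 25 28
f 18 28 29
f 19 23 27
f 23 29 22
f 29 28 20
f 28 25 24
f 25 19 26
f 21 27 22
f 21 22 20
f 21 20 24
f 21 24 26
f 21 26 27
f 22 27 23
f 20 22 29
f 24 20 28
f 26 24 25
f 27 26 19
f 31 30 33
f 31 33 32
f 33 30 34
f 33 34 32
f 34 30 35
f 34 35 32
f 35 30 36
f 35 36 32
f 36 30 37
f 36 37 32
f 37 30 38
f 37 38 32
f 38 30 39
f 38 39 32
f 39 30 40
f 39 40 32
f 40 30 41
f 40 41 32
f 41 30 42
f 41 42 32
f 42 30 43
f 42 43 32
f 43 30 44
f 43 44 32
f 44 30 31
f 44 31 32



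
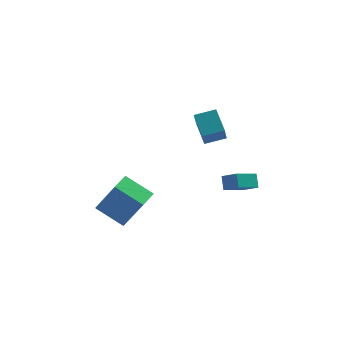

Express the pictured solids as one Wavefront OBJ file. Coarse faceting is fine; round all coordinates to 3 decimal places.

v -4.881 -1.127 -3.654
v -3.924 -1.608 -1.755
v -4.348 -0.086 -3.659
v -3.39 -0.567 -1.761
v -3.55 -1.813 -4.499
v -2.592 -2.294 -2.601
v -3.016 -0.772 -4.505
v -2.059 -1.253 -2.606
v 0.322 -1.978 1.464
v 0.165 -2.703 2.531
v -0.004 -0.864 2.173
v -0.161 -1.59 3.24
v 1.381 -1.83 1.72
v 1.224 -2.556 2.787
v 1.055 -0.717 2.429
v 0.898 -1.442 3.496
v 2.246 -1.659 -2.183
v 1.227 -2.397 -1.592
v 2.189 -1.108 -1.592
v 1.171 -1.846 -1.001
v 2.909 -2.154 -1.659
v 1.891 -2.892 -1.068
v 2.853 -1.603 -1.068
v 1.834 -2.341 -0.477
f 2 4 1
f 5 2 1
f 1 4 3
f 3 5 1
f 2 8 4
f 6 2 5
f 6 8 2
f 4 8 3
f 7 5 3
f 3 8 7
f 7 6 5
f 8 6 7
f 10 12 9
f 13 10 9
f 9 12 11
f 11 13 9
f 10 16 12
f 14 10 13
f 14 16 10
f 12 16 11
f 15 13 11
f 11 16 15
f 15 14 13
f 16 14 15
f 18 20 17
f 21 18 17
f 17 20 19
f 19 21 17
f 18 24 20
f 22 18 21
f 22 24 18
f 20 24 19
f 23 21 19
f 19 24 23
f 23 22 21
f 24 22 23



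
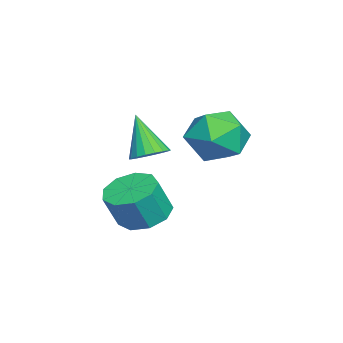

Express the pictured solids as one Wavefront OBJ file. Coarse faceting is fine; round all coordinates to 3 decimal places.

v -0.555 0.302 -0.751
v 0.099 -0.033 -0.602
v -1.245 -0.322 0.871
v 0.139 0.27 -0.468
v 0.041 0.579 -0.391
v -0.174 0.834 -0.384
v -0.465 0.983 -0.451
v -0.774 0.998 -0.577
v -1.04 0.874 -0.737
v -1.209 0.638 -0.9
v -1.249 0.334 -1.034
v -1.152 0.025 -1.111
v -0.936 -0.23 -1.118
v -0.645 -0.379 -1.051
v -0.336 -0.394 -0.926
v -0.071 -0.27 -0.765
v 0.191 0.249 -3.283
v 1.077 -0.102 -3.699
v 1.555 -0.54 -2.314
v 0.669 -0.189 -1.897
v 1.151 0.58 -3.509
v 1.629 0.142 -2.123
v 0.775 1.107 -3.213
v 1.253 0.668 -1.827
v 0.127 1.232 -2.95
v 0.604 0.794 -1.564
v -0.492 0.898 -2.842
v -0.014 0.459 -1.456
v -0.791 0.26 -2.941
v -0.313 -0.178 -1.555
v -0.63 -0.383 -3.2
v -0.153 -0.821 -1.814
v -0.085 -0.73 -3.497
v 0.392 -1.169 -2.112
v 0.589 -0.619 -3.695
v 1.067 -1.057 -2.309
v 0.44 3.917 0.835
v 1.366 3.683 1.644
v 0.514 1.997 0.196
v 1.44 1.763 1.005
v 0.283 1.987 1.426
v 0.237 3.173 1.82
v 1.643 2.507 0.02
v 1.597 3.693 0.414
v 2.109 2.812 1.14
v 1.268 2.491 2.009
v 0.612 3.189 -0.169
v -0.229 2.868 0.7
f 2 1 4
f 2 4 3
f 4 1 5
f 4 5 3
f 5 1 6
f 5 6 3
f 6 1 7
f 6 7 3
f 7 1 8
f 7 8 3
f 8 1 9
f 8 9 3
f 9 1 10
f 9 10 3
f 10 1 11
f 10 11 3
f 11 1 12
f 11 12 3
f 12 1 13
f 12 13 3
f 13 1 14
f 13 14 3
f 14 1 15
f 14 15 3
f 15 1 16
f 15 16 3
f 16 1 2
f 16 2 3
f 18 17 21
f 18 21 19
f 19 21 22
f 19 22 20
f 21 17 23
f 21 23 22
f 22 23 24
f 22 24 20
f 23 17 25
f 23 25 24
f 24 25 26
f 24 26 20
f 25 17 27
f 25 27 26
f 26 27 28
f 26 28 20
f 27 17 29
f 27 29 28
f 28 29 30
f 28 30 20
f 29 17 31
f 29 31 30
f 30 31 32
f 30 32 20
f 31 17 33
f 31 33 32
f 32 33 34
f 32 34 20
f 33 17 35
f 33 35 34
f 34 35 36
f 34 36 20
f 35 17 18
f 35 18 36
f 36 18 19
f 36 19 20
f 37 48 42
f 37 42 38
f 37 38 44
f 37 44 47
f 37 47 48
f 38 42 46
f 42 48 41
f 48 47 39
f 47 44 43
f 44 38 45
f 40 46 41
f 40 41 39
f 40 39 43
f 40 43 45
f 40 45 46
f 41 46 42
f 39 41 48
f 43 39 47
f 45 43 44
f 46 45 38



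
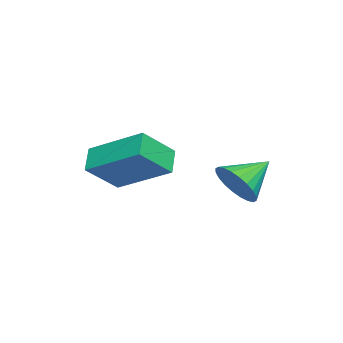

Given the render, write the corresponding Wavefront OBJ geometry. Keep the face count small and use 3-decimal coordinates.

v 1.006 2.288 -1.583
v 1.657 2.767 -1.261
v 0.074 3.092 -0.897
v 1.588 2.933 -1.549
v 1.431 3.001 -1.842
v 1.209 2.961 -2.096
v 0.956 2.818 -2.272
v 0.711 2.594 -2.342
v 0.511 2.323 -2.298
v 0.386 2.048 -2.144
v 0.356 1.808 -1.905
v 0.424 1.642 -1.617
v 0.581 1.574 -1.324
v 0.803 1.615 -1.071
v 1.056 1.758 -0.895
v 1.301 1.982 -0.824
v 1.502 2.252 -0.869
v 1.626 2.528 -1.023
v 2.924 -0.661 -0.425
v 3.38 1.067 0.517
v 3.651 -0.551 -0.978
v 4.106 1.177 -0.036
v 3.734 -1.377 0.496
v 4.189 0.351 1.438
v 4.46 -1.267 -0.057
v 4.916 0.461 0.885
f 2 1 4
f 2 4 3
f 4 1 5
f 4 5 3
f 5 1 6
f 5 6 3
f 6 1 7
f 6 7 3
f 7 1 8
f 7 8 3
f 8 1 9
f 8 9 3
f 9 1 10
f 9 10 3
f 10 1 11
f 10 11 3
f 11 1 12
f 11 12 3
f 12 1 13
f 12 13 3
f 13 1 14
f 13 14 3
f 14 1 15
f 14 15 3
f 15 1 16
f 15 16 3
f 16 1 17
f 16 17 3
f 17 1 18
f 17 18 3
f 18 1 2
f 18 2 3
f 20 22 19
f 23 20 19
f 19 22 21
f 21 23 19
f 20 26 22
f 24 20 23
f 24 26 20
f 22 26 21
f 25 23 21
f 21 26 25
f 25 24 23
f 26 24 25



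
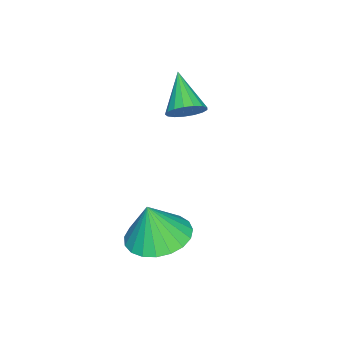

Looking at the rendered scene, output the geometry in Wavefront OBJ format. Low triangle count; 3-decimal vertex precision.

v -1.153 0.492 -0.903
v -0.77 0.586 -0.411
v -2.107 -0.252 -0.017
v -0.953 0.826 -0.407
v -1.181 0.989 -0.516
v -1.403 1.038 -0.714
v -1.568 0.963 -0.955
v -1.637 0.779 -1.184
v -1.596 0.53 -1.349
v -1.453 0.272 -1.411
v -1.241 0.065 -1.357
v -1.009 -0.045 -1.199
v -0.809 -0.032 -0.973
v -0.689 0.102 -0.731
v -0.675 0.325 -0.528
v 1.695 0.983 -4.171
v 2.342 0.243 -4.404
v 1.905 0.737 -2.809
v 2.596 0.578 -4.383
v 2.693 0.982 -4.325
v 2.618 1.386 -4.24
v 2.384 1.721 -4.144
v 2.03 1.928 -4.052
v 1.619 1.972 -3.981
v 1.22 1.845 -3.942
v 0.904 1.568 -3.944
v 0.725 1.191 -3.984
v 0.713 0.777 -4.057
v 0.871 0.399 -4.15
v 1.172 0.122 -4.246
v 1.563 -0.006 -4.329
v 1.977 0.037 -4.385
f 2 1 4
f 2 4 3
f 4 1 5
f 4 5 3
f 5 1 6
f 5 6 3
f 6 1 7
f 6 7 3
f 7 1 8
f 7 8 3
f 8 1 9
f 8 9 3
f 9 1 10
f 9 10 3
f 10 1 11
f 10 11 3
f 11 1 12
f 11 12 3
f 12 1 13
f 12 13 3
f 13 1 14
f 13 14 3
f 14 1 15
f 14 15 3
f 15 1 2
f 15 2 3
f 17 16 19
f 17 19 18
f 19 16 20
f 19 20 18
f 20 16 21
f 20 21 18
f 21 16 22
f 21 22 18
f 22 16 23
f 22 23 18
f 23 16 24
f 23 24 18
f 24 16 25
f 24 25 18
f 25 16 26
f 25 26 18
f 26 16 27
f 26 27 18
f 27 16 28
f 27 28 18
f 28 16 29
f 28 29 18
f 29 16 30
f 29 30 18
f 30 16 31
f 30 31 18
f 31 16 32
f 31 32 18
f 32 16 17
f 32 17 18



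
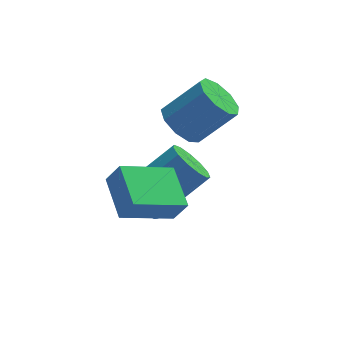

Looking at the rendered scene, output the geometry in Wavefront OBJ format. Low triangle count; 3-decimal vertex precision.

v 0.342 2.532 2.346
v 0.92 2.553 1.764
v 2.076 2.529 2.913
v 1.498 2.508 3.494
v 0.781 3.075 1.915
v 1.937 3.051 3.064
v 0.436 3.343 2.267
v 1.592 3.319 3.416
v 0.047 3.231 2.656
v 1.204 3.208 3.805
v -0.203 2.793 2.9
v 0.953 2.769 4.049
v -0.199 2.232 2.884
v 0.957 2.208 4.033
v 0.058 1.812 2.616
v 1.215 1.788 3.765
v 0.448 1.728 2.222
v 1.605 1.705 3.371
v 0.789 2.021 1.885
v 1.945 1.997 3.034
v -1.143 1.007 0.266
v -0.65 1.031 -0.338
v 0.957 1.417 0.99
v 0.463 1.393 1.594
v -0.796 1.441 -0.281
v 0.811 1.827 1.047
v -1.052 1.714 -0.05
v 0.555 2.1 1.278
v -1.337 1.762 0.281
v 0.27 2.148 1.609
v -1.561 1.571 0.607
v 0.046 1.957 1.935
v -1.652 1.2 0.825
v -0.045 1.586 2.153
v -1.582 0.768 0.865
v 0.025 1.154 2.194
v -1.372 0.412 0.715
v 0.234 0.798 2.044
v -1.09 0.245 0.423
v 0.517 0.631 1.751
v -0.825 0.32 0.08
v 0.782 0.705 1.409
v -0.661 0.613 -0.203
v 0.946 0.998 1.125
v -0.465 -0.884 1.219
v -2.069 -1.305 1.943
v -0.628 0.516 1.671
v -2.233 0.095 2.396
v -0.087 -1.075 1.944
v -1.692 -1.496 2.669
v -0.251 0.325 2.397
v -1.855 -0.096 3.121
f 2 1 5
f 2 5 3
f 3 5 6
f 3 6 4
f 5 1 7
f 5 7 6
f 6 7 8
f 6 8 4
f 7 1 9
f 7 9 8
f 8 9 10
f 8 10 4
f 9 1 11
f 9 11 10
f 10 11 12
f 10 12 4
f 11 1 13
f 11 13 12
f 12 13 14
f 12 14 4
f 13 1 15
f 13 15 14
f 14 15 16
f 14 16 4
f 15 1 17
f 15 17 16
f 16 17 18
f 16 18 4
f 17 1 19
f 17 19 18
f 18 19 20
f 18 20 4
f 19 1 2
f 19 2 20
f 20 2 3
f 20 3 4
f 22 21 25
f 22 25 23
f 23 25 26
f 23 26 24
f 25 21 27
f 25 27 26
f 26 27 28
f 26 28 24
f 27 21 29
f 27 29 28
f 28 29 30
f 28 30 24
f 29 21 31
f 29 31 30
f 30 31 32
f 30 32 24
f 31 21 33
f 31 33 32
f 32 33 34
f 32 34 24
f 33 21 35
f 33 35 34
f 34 35 36
f 34 36 24
f 35 21 37
f 35 37 36
f 36 37 38
f 36 38 24
f 37 21 39
f 37 39 38
f 38 39 40
f 38 40 24
f 39 21 41
f 39 41 40
f 40 41 42
f 40 42 24
f 41 21 43
f 41 43 42
f 42 43 44
f 42 44 24
f 43 21 22
f 43 22 44
f 44 22 23
f 44 23 24
f 46 48 45
f 49 46 45
f 45 48 47
f 47 49 45
f 46 52 48
f 50 46 49
f 50 52 46
f 48 52 47
f 51 49 47
f 47 52 51
f 51 50 49
f 52 50 51



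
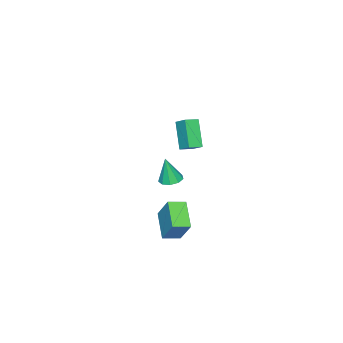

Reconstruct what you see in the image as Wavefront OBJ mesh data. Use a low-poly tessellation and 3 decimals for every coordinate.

v 0.817 1.513 -4.145
v 1.244 2.518 -2.541
v 1.975 2.642 -5.161
v 2.402 3.647 -3.558
v 1.658 0.833 -3.942
v 2.085 1.838 -2.339
v 2.816 1.962 -4.959
v 3.243 2.967 -3.355
v -1.373 -0.378 -3.049
v -0.871 -0.931 -3.191
v -1.167 -0.642 -1.291
v -0.626 -0.475 -3.151
v -0.73 0.027 -3.064
v -1.135 0.339 -2.97
v -1.651 0.315 -2.913
v -2.037 -0.033 -2.92
v -2.112 -0.543 -2.988
v -1.841 -0.976 -3.084
v -1.351 -1.129 -3.164
v 1.312 3.017 2.067
v 0.511 2.19 3.616
v 1.557 3.823 2.624
v 0.756 2.996 4.173
v 2.084 2.644 2.267
v 1.283 1.817 3.816
v 2.329 3.45 2.824
v 1.528 2.623 4.373
f 2 4 1
f 5 2 1
f 1 4 3
f 3 5 1
f 2 8 4
f 6 2 5
f 6 8 2
f 4 8 3
f 7 5 3
f 3 8 7
f 7 6 5
f 8 6 7
f 10 9 12
f 10 12 11
f 12 9 13
f 12 13 11
f 13 9 14
f 13 14 11
f 14 9 15
f 14 15 11
f 15 9 16
f 15 16 11
f 16 9 17
f 16 17 11
f 17 9 18
f 17 18 11
f 18 9 19
f 18 19 11
f 19 9 10
f 19 10 11
f 21 23 20
f 24 21 20
f 20 23 22
f 22 24 20
f 21 27 23
f 25 21 24
f 25 27 21
f 23 27 22
f 26 24 22
f 22 27 26
f 26 25 24
f 27 25 26



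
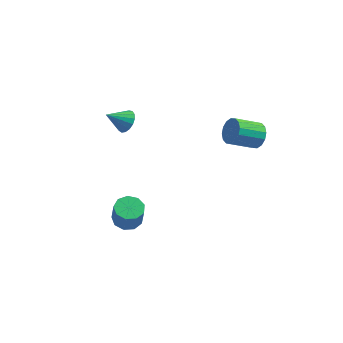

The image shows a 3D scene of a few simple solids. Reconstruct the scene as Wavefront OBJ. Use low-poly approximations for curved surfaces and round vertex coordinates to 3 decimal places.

v -2.038 -1.409 -1.928
v -1.195 -1.48 -2.081
v -0.978 -1.743 -0.765
v -1.822 -1.671 -0.612
v -1.329 -0.923 -1.948
v -1.112 -1.186 -0.632
v -1.794 -0.593 -1.806
v -1.578 -0.856 -0.489
v -2.374 -0.645 -1.721
v -2.157 -0.907 -0.404
v -2.797 -1.054 -1.733
v -2.58 -1.316 -0.416
v -2.865 -1.629 -1.836
v -2.648 -1.891 -0.52
v -2.546 -2.101 -1.983
v -2.329 -2.364 -0.666
v -1.99 -2.249 -2.104
v -1.773 -2.512 -0.787
v -1.456 -2.004 -2.143
v -1.239 -2.267 -0.826
v -3.406 2.972 2.347
v -2.871 2.513 2.658
v -4.394 2.408 3.213
v -2.86 2.816 2.868
v -2.974 3.154 2.958
v -3.187 3.451 2.909
v -3.45 3.638 2.731
v -3.703 3.673 2.465
v -3.888 3.547 2.172
v -3.962 3.29 1.919
v -3.909 2.959 1.764
v -3.741 2.632 1.743
v -3.496 2.383 1.86
v -3.23 2.269 2.089
v -3.005 2.316 2.376
v 4.146 2.587 3.437
v 4.707 2.045 3.747
v 3.436 1.21 4.592
v 2.874 1.753 4.283
v 4.69 2.367 4.038
v 3.418 1.532 4.883
v 4.526 2.748 4.169
v 3.255 1.913 5.014
v 4.261 3.086 4.103
v 2.99 2.252 4.949
v 3.965 3.291 3.859
v 2.693 2.456 4.705
v 3.717 3.307 3.502
v 2.445 2.472 4.348
v 3.584 3.13 3.128
v 2.313 2.295 3.973
v 3.602 2.808 2.837
v 2.33 1.973 3.682
v 3.765 2.427 2.706
v 2.494 1.592 3.551
v 4.03 2.088 2.771
v 2.759 1.254 3.617
v 4.327 1.884 3.015
v 3.055 1.049 3.861
v 4.575 1.868 3.372
v 3.303 1.033 4.218
f 2 1 5
f 2 5 3
f 3 5 6
f 3 6 4
f 5 1 7
f 5 7 6
f 6 7 8
f 6 8 4
f 7 1 9
f 7 9 8
f 8 9 10
f 8 10 4
f 9 1 11
f 9 11 10
f 10 11 12
f 10 12 4
f 11 1 13
f 11 13 12
f 12 13 14
f 12 14 4
f 13 1 15
f 13 15 14
f 14 15 16
f 14 16 4
f 15 1 17
f 15 17 16
f 16 17 18
f 16 18 4
f 17 1 19
f 17 19 18
f 18 19 20
f 18 20 4
f 19 1 2
f 19 2 20
f 20 2 3
f 20 3 4
f 22 21 24
f 22 24 23
f 24 21 25
f 24 25 23
f 25 21 26
f 25 26 23
f 26 21 27
f 26 27 23
f 27 21 28
f 27 28 23
f 28 21 29
f 28 29 23
f 29 21 30
f 29 30 23
f 30 21 31
f 30 31 23
f 31 21 32
f 31 32 23
f 32 21 33
f 32 33 23
f 33 21 34
f 33 34 23
f 34 21 35
f 34 35 23
f 35 21 22
f 35 22 23
f 37 36 40
f 37 40 38
f 38 40 41
f 38 41 39
f 40 36 42
f 40 42 41
f 41 42 43
f 41 43 39
f 42 36 44
f 42 44 43
f 43 44 45
f 43 45 39
f 44 36 46
f 44 46 45
f 45 46 47
f 45 47 39
f 46 36 48
f 46 48 47
f 47 48 49
f 47 49 39
f 48 36 50
f 48 50 49
f 49 50 51
f 49 51 39
f 50 36 52
f 50 52 51
f 51 52 53
f 51 53 39
f 52 36 54
f 52 54 53
f 53 54 55
f 53 55 39
f 54 36 56
f 54 56 55
f 55 56 57
f 55 57 39
f 56 36 58
f 56 58 57
f 57 58 59
f 57 59 39
f 58 36 60
f 58 60 59
f 59 60 61
f 59 61 39
f 60 36 37
f 60 37 61
f 61 37 38
f 61 38 39



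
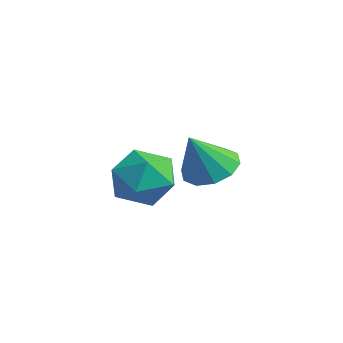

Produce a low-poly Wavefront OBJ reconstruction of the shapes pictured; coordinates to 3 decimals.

v -3.274 0.456 -1.21
v -2.866 -0.185 -1.672
v -3.026 -0.336 0.11
v -2.487 0.184 -1.522
v -2.408 0.657 -1.253
v -2.661 1.053 -0.967
v -3.147 1.222 -0.774
v -3.683 1.098 -0.748
v -4.062 0.729 -0.898
v -4.14 0.256 -1.168
v -3.888 -0.141 -1.453
v -3.401 -0.309 -1.646
v -2.154 -2.229 -1.309
v -1.546 -1.492 -0.951
v -1.614 -3.248 -0.129
v -1.006 -2.511 0.229
v -2.018 -2.428 0.323
v -2.352 -1.798 -0.406
v -0.808 -2.942 -0.674
v -1.142 -2.312 -1.403
v -0.714 -1.933 -0.558
v -1.462 -1.615 0.058
v -1.698 -3.125 -1.138
v -2.446 -2.807 -0.522
f 2 1 4
f 2 4 3
f 4 1 5
f 4 5 3
f 5 1 6
f 5 6 3
f 6 1 7
f 6 7 3
f 7 1 8
f 7 8 3
f 8 1 9
f 8 9 3
f 9 1 10
f 9 10 3
f 10 1 11
f 10 11 3
f 11 1 12
f 11 12 3
f 12 1 2
f 12 2 3
f 13 24 18
f 13 18 14
f 13 14 20
f 13 20 23
f 13 23 24
f 14 18 22
f 18 24 17
f 24 23 15
f 23 20 19
f 20 14 21
f 16 22 17
f 16 17 15
f 16 15 19
f 16 19 21
f 16 21 22
f 17 22 18
f 15 17 24
f 19 15 23
f 21 19 20
f 22 21 14



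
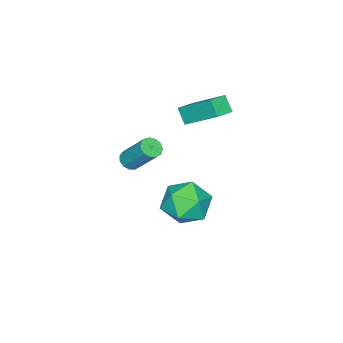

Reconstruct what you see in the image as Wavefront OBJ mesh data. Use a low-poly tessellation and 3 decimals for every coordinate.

v -1.267 0.165 -2.305
v -0.86 0.83 -3.298
v 0.6 0.25 -1.482
v 1.007 0.915 -2.475
v 0.197 1.433 -1.658
v -0.957 1.38 -2.167
v 0.697 -0.3 -2.613
v -0.457 -0.353 -3.122
v 0.354 0.542 -3.488
v 0.045 1.613 -2.898
v -0.305 -0.533 -1.882
v -0.614 0.538 -1.292
v -2.911 -0.985 1.879
v -2.863 0.75 3.197
v -2.662 -0.441 1.153
v -2.615 1.295 2.472
v -1.985 -1.155 2.068
v -1.938 0.581 3.387
v -1.737 -0.61 1.343
v -1.689 1.125 2.661
v 2.645 -0.43 1.988
v 3.172 -0.422 1.934
v 3.302 0.759 3.378
v 2.775 0.75 3.432
v 3.066 -0.201 1.762
v 3.197 0.98 3.207
v 2.827 -0.053 1.663
v 2.957 1.128 3.107
v 2.529 -0.025 1.667
v 2.66 1.156 3.111
v 2.269 -0.126 1.773
v 2.399 1.055 3.217
v 2.128 -0.323 1.947
v 2.258 0.858 3.391
v 2.151 -0.554 2.134
v 2.281 0.627 3.578
v 2.331 -0.747 2.275
v 2.461 0.434 3.719
v 2.61 -0.838 2.325
v 2.741 0.343 3.769
v 2.901 -0.801 2.268
v 3.031 0.38 3.712
v 3.11 -0.646 2.122
v 3.241 0.535 3.566
f 1 12 6
f 1 6 2
f 1 2 8
f 1 8 11
f 1 11 12
f 2 6 10
f 6 12 5
f 12 11 3
f 11 8 7
f 8 2 9
f 4 10 5
f 4 5 3
f 4 3 7
f 4 7 9
f 4 9 10
f 5 10 6
f 3 5 12
f 7 3 11
f 9 7 8
f 10 9 2
f 14 16 13
f 17 14 13
f 13 16 15
f 15 17 13
f 14 20 16
f 18 14 17
f 18 20 14
f 16 20 15
f 19 17 15
f 15 20 19
f 19 18 17
f 20 18 19
f 22 21 25
f 22 25 23
f 23 25 26
f 23 26 24
f 25 21 27
f 25 27 26
f 26 27 28
f 26 28 24
f 27 21 29
f 27 29 28
f 28 29 30
f 28 30 24
f 29 21 31
f 29 31 30
f 30 31 32
f 30 32 24
f 31 21 33
f 31 33 32
f 32 33 34
f 32 34 24
f 33 21 35
f 33 35 34
f 34 35 36
f 34 36 24
f 35 21 37
f 35 37 36
f 36 37 38
f 36 38 24
f 37 21 39
f 37 39 38
f 38 39 40
f 38 40 24
f 39 21 41
f 39 41 40
f 40 41 42
f 40 42 24
f 41 21 43
f 41 43 42
f 42 43 44
f 42 44 24
f 43 21 22
f 43 22 44
f 44 22 23
f 44 23 24



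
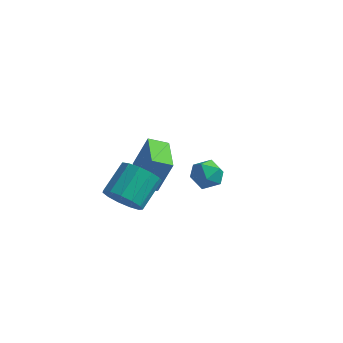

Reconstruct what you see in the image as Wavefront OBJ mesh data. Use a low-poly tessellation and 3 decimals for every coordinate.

v 1.011 0.082 1.275
v 1.444 0.087 0.802
v 0.676 -0.847 0.958
v 1.109 -0.842 0.485
v 1.3 -0.898 1.094
v 1.508 -0.324 1.291
v 0.612 -0.436 0.469
v 0.82 0.138 0.666
v 1.198 -0.233 0.304
v 1.623 -0.518 0.691
v 0.497 -0.242 1.069
v 0.922 -0.527 1.456
v -2.409 0.219 -2.18
v -1.941 0.526 -2.753
v -1.784 1.668 -2.012
v -2.251 1.361 -1.44
v -2.363 0.65 -2.853
v -2.206 1.791 -2.112
v -2.799 0.636 -2.74
v -2.642 1.778 -1.999
v -3.111 0.491 -2.45
v -2.954 1.632 -1.709
v -3.201 0.259 -2.073
v -3.043 1.401 -1.333
v -3.038 0.015 -1.731
v -2.881 1.156 -0.99
v -2.676 -0.165 -1.532
v -2.519 0.977 -0.791
v -2.229 -0.222 -1.538
v -2.072 0.919 -0.797
v -1.839 -0.14 -1.748
v -1.682 1.002 -1.008
v -1.63 0.057 -2.096
v -1.472 1.199 -1.355
v -1.668 0.305 -2.47
v -1.511 1.447 -1.729
v -3.238 2.861 -3.684
v -2.758 3.161 -2.295
v -4.084 4.231 -3.688
v -3.604 4.531 -2.299
v -2.576 3.269 -4.001
v -2.096 3.569 -2.612
v -3.422 4.639 -4.005
v -2.942 4.939 -2.616
f 1 12 6
f 1 6 2
f 1 2 8
f 1 8 11
f 1 11 12
f 2 6 10
f 6 12 5
f 12 11 3
f 11 8 7
f 8 2 9
f 4 10 5
f 4 5 3
f 4 3 7
f 4 7 9
f 4 9 10
f 5 10 6
f 3 5 12
f 7 3 11
f 9 7 8
f 10 9 2
f 14 13 17
f 14 17 15
f 15 17 18
f 15 18 16
f 17 13 19
f 17 19 18
f 18 19 20
f 18 20 16
f 19 13 21
f 19 21 20
f 20 21 22
f 20 22 16
f 21 13 23
f 21 23 22
f 22 23 24
f 22 24 16
f 23 13 25
f 23 25 24
f 24 25 26
f 24 26 16
f 25 13 27
f 25 27 26
f 26 27 28
f 26 28 16
f 27 13 29
f 27 29 28
f 28 29 30
f 28 30 16
f 29 13 31
f 29 31 30
f 30 31 32
f 30 32 16
f 31 13 33
f 31 33 32
f 32 33 34
f 32 34 16
f 33 13 35
f 33 35 34
f 34 35 36
f 34 36 16
f 35 13 14
f 35 14 36
f 36 14 15
f 36 15 16
f 38 40 37
f 41 38 37
f 37 40 39
f 39 41 37
f 38 44 40
f 42 38 41
f 42 44 38
f 40 44 39
f 43 41 39
f 39 44 43
f 43 42 41
f 44 42 43



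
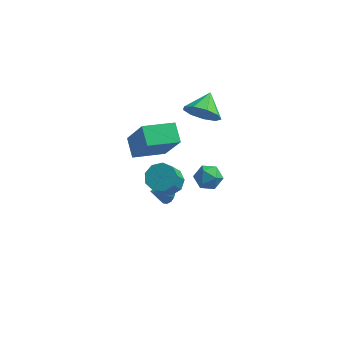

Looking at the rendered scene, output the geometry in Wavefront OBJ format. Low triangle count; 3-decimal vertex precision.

v -3.321 1.526 0.063
v -3.783 2.431 0.621
v -1.892 2.473 -0.29
v -2.354 3.378 0.268
v -2.406 0.842 1.932
v -2.868 1.747 2.49
v -0.977 1.789 1.579
v -1.439 2.694 2.137
v 0.332 0.062 0.869
v 0.957 0.386 1.147
v 0.623 -0.986 1.433
v 1.248 -0.662 1.711
v 0.567 -0.445 1.959
v 0.387 0.203 1.611
v 1.193 -0.803 0.969
v 1.013 -0.155 0.621
v 1.489 -0.149 1.209
v 1.103 0.072 1.821
v 0.477 -0.672 0.759
v 0.091 -0.451 1.371
v -1.671 2.099 -2.16
v -1.174 2.606 -1.73
v -1.352 1.727 -0.49
v -1.849 1.221 -0.92
v -1.713 2.778 -1.685
v -1.891 1.9 -0.445
v -2.233 2.633 -1.862
v -2.41 1.754 -0.622
v -2.489 2.238 -2.179
v -2.667 1.359 -0.939
v -2.363 1.778 -2.487
v -2.541 0.899 -1.247
v -1.913 1.468 -2.642
v -2.091 0.59 -1.402
v -1.35 1.454 -2.571
v -1.528 0.575 -1.331
v -0.937 1.741 -2.308
v -1.115 0.863 -1.069
v -0.868 2.196 -1.976
v -1.045 1.318 -0.736
v -0.162 2.846 2.986
v 0.178 2.386 3.794
v 0.022 4.014 3.574
v 0.69 2.519 3.37
v 0.802 2.805 2.766
v 0.464 3.11 2.266
v -0.168 3.292 2.102
v -0.796 3.266 2.352
v -1.128 3.043 2.899
v -1.008 2.728 3.486
v -0.492 2.469 3.84
v -1.851 2.601 -3.768
v -1.65 2.906 -3.255
v -2.569 2.039 -3.152
v -1.874 3.079 -3.359
v -2.093 3.142 -3.556
v -2.257 3.082 -3.802
v -2.327 2.911 -4.04
v -2.289 2.669 -4.216
v -2.15 2.411 -4.289
v -1.943 2.197 -4.243
v -1.715 2.075 -4.088
v -1.518 2.074 -3.86
v -1.397 2.193 -3.61
v -1.38 2.406 -3.397
v -1.472 2.663 -3.269
f 2 4 1
f 5 2 1
f 1 4 3
f 3 5 1
f 2 8 4
f 6 2 5
f 6 8 2
f 4 8 3
f 7 5 3
f 3 8 7
f 7 6 5
f 8 6 7
f 9 20 14
f 9 14 10
f 9 10 16
f 9 16 19
f 9 19 20
f 10 14 18
f 14 20 13
f 20 19 11
f 19 16 15
f 16 10 17
f 12 18 13
f 12 13 11
f 12 11 15
f 12 15 17
f 12 17 18
f 13 18 14
f 11 13 20
f 15 11 19
f 17 15 16
f 18 17 10
f 22 21 25
f 22 25 23
f 23 25 26
f 23 26 24
f 25 21 27
f 25 27 26
f 26 27 28
f 26 28 24
f 27 21 29
f 27 29 28
f 28 29 30
f 28 30 24
f 29 21 31
f 29 31 30
f 30 31 32
f 30 32 24
f 31 21 33
f 31 33 32
f 32 33 34
f 32 34 24
f 33 21 35
f 33 35 34
f 34 35 36
f 34 36 24
f 35 21 37
f 35 37 36
f 36 37 38
f 36 38 24
f 37 21 39
f 37 39 38
f 38 39 40
f 38 40 24
f 39 21 22
f 39 22 40
f 40 22 23
f 40 23 24
f 42 41 44
f 42 44 43
f 44 41 45
f 44 45 43
f 45 41 46
f 45 46 43
f 46 41 47
f 46 47 43
f 47 41 48
f 47 48 43
f 48 41 49
f 48 49 43
f 49 41 50
f 49 50 43
f 50 41 51
f 50 51 43
f 51 41 42
f 51 42 43
f 53 52 55
f 53 55 54
f 55 52 56
f 55 56 54
f 56 52 57
f 56 57 54
f 57 52 58
f 57 58 54
f 58 52 59
f 58 59 54
f 59 52 60
f 59 60 54
f 60 52 61
f 60 61 54
f 61 52 62
f 61 62 54
f 62 52 63
f 62 63 54
f 63 52 64
f 63 64 54
f 64 52 65
f 64 65 54
f 65 52 66
f 65 66 54
f 66 52 53
f 66 53 54



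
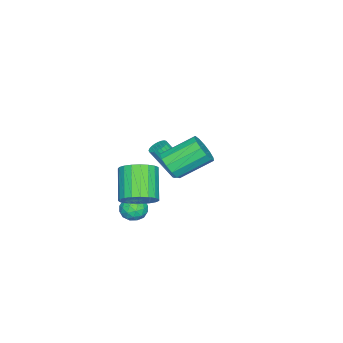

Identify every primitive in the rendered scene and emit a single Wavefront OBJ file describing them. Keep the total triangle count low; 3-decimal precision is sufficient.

v -3.674 -1.034 -2.843
v -3.168 -1.159 -3.02
v -2.821 -2.311 -1.214
v -3.326 -2.186 -1.037
v -3.131 -0.978 -2.912
v -2.783 -2.13 -1.106
v -3.176 -0.805 -2.793
v -2.829 -1.957 -0.987
v -3.297 -0.667 -2.681
v -2.95 -1.819 -0.876
v -3.475 -0.585 -2.595
v -3.128 -1.737 -0.789
v -3.684 -0.571 -2.546
v -3.336 -1.723 -0.74
v -3.891 -0.628 -2.542
v -3.543 -1.78 -0.736
v -4.065 -0.746 -2.584
v -3.717 -1.899 -0.778
v -4.179 -0.909 -2.666
v -3.832 -2.061 -0.86
v -4.217 -1.09 -2.774
v -3.869 -2.242 -0.968
v -4.171 -1.263 -2.893
v -3.824 -2.415 -1.087
v -4.05 -1.401 -3.004
v -3.703 -2.553 -1.199
v -3.872 -1.483 -3.091
v -3.525 -2.635 -1.285
v -3.664 -1.497 -3.14
v -3.316 -2.649 -1.334
v -3.457 -1.44 -3.144
v -3.109 -2.592 -1.338
v -3.283 -1.321 -3.102
v -2.935 -2.474 -1.296
v 2.568 1.406 2.35
v 3.269 1.856 2.455
v 2.294 3.143 3.456
v 1.592 2.694 3.35
v 3.069 2.014 2.057
v 2.093 3.301 3.057
v 2.709 1.979 1.751
v 1.733 3.266 2.752
v 2.304 1.762 1.636
v 1.329 3.049 2.636
v 1.983 1.432 1.747
v 1.008 2.719 2.748
v 1.848 1.094 2.049
v 0.872 2.381 3.05
v 1.941 0.856 2.447
v 0.966 2.143 3.448
v 2.233 0.792 2.814
v 1.258 2.079 3.815
v 2.632 0.923 3.033
v 1.656 2.21 4.034
v 3.01 1.208 3.036
v 2.034 2.495 4.037
v 3.247 1.556 2.82
v 2.272 2.843 3.821
v -0.347 -1.431 -2.96
v 0.408 -1.415 -2.776
v -0.088 -2.145 -3.964
v 0.667 -2.129 -3.78
v 0.165 -2.519 -3.331
v 0.005 -2.078 -2.71
v 0.315 -1.482 -4.03
v 0.155 -1.041 -3.409
v 0.818 -1.447 -3.437
v 0.725 -2.088 -3.005
v -0.405 -1.472 -3.735
v -0.498 -2.113 -3.303
v 0.008 -1.36 -2.78
v 0.312 -2.2 -3.96
v 0.017 -2.429 -3.696
v 0.461 -2.42 -3.588
v -0.229 -1.75 -2.741
v 0.215 -1.741 -2.633
v 0.072 -2.389 -2.959
v 0.105 -1.819 -4.107
v 0.549 -1.81 -3.999
v -0.141 -1.14 -3.152
v 0.303 -1.131 -3.044
v 0.248 -1.171 -3.781
v 0.693 -1.37 -3.06
v 0.845 -1.79 -3.65
v 0.638 -1.41 -3.797
v 0.543 -1.15 -3.432
v 0.638 -1.747 -2.806
v 0.791 -2.166 -3.397
v 0.495 -2.395 -3.133
v 0.401 -2.136 -2.768
v 0.879 -1.766 -3.195
v -0.471 -1.394 -3.343
v -0.318 -1.813 -3.934
v -0.081 -1.424 -3.972
v -0.175 -1.165 -3.607
v -0.525 -1.77 -3.09
v -0.373 -2.19 -3.68
v -0.223 -2.41 -3.308
v -0.318 -2.15 -2.943
v -0.559 -1.794 -3.545
v 0.717 -1.198 -2.186
v 1.434 -1.209 -1.475
v 0.119 -1.893 -0.162
v -0.597 -1.882 -0.874
v 1.275 -0.823 -1.432
v -0.04 -1.507 -0.12
v 1.02 -0.501 -1.521
v -0.295 -1.185 -0.208
v 0.712 -0.3 -1.724
v -0.603 -0.984 -0.411
v 0.406 -0.254 -2.007
v -0.909 -0.938 -0.694
v 0.153 -0.372 -2.321
v -1.162 -1.055 -1.009
v -0.002 -0.632 -2.612
v -1.317 -1.316 -1.299
v -0.033 -0.99 -2.83
v -1.348 -1.674 -1.517
v 0.066 -1.384 -2.936
v -1.249 -2.068 -1.623
v 0.278 -1.746 -2.912
v -1.037 -2.43 -1.599
v 0.566 -2.013 -2.763
v -0.749 -2.697 -1.45
v 0.88 -2.139 -2.515
v -0.435 -2.823 -1.202
v 1.166 -2.103 -2.209
v -0.149 -2.787 -0.896
v 1.374 -1.91 -1.9
v 0.059 -2.594 -0.587
v 1.469 -1.594 -1.64
v 0.154 -2.278 -0.327
f 2 1 5
f 2 5 3
f 3 5 6
f 3 6 4
f 5 1 7
f 5 7 6
f 6 7 8
f 6 8 4
f 7 1 9
f 7 9 8
f 8 9 10
f 8 10 4
f 9 1 11
f 9 11 10
f 10 11 12
f 10 12 4
f 11 1 13
f 11 13 12
f 12 13 14
f 12 14 4
f 13 1 15
f 13 15 14
f 14 15 16
f 14 16 4
f 15 1 17
f 15 17 16
f 16 17 18
f 16 18 4
f 17 1 19
f 17 19 18
f 18 19 20
f 18 20 4
f 19 1 21
f 19 21 20
f 20 21 22
f 20 22 4
f 21 1 23
f 21 23 22
f 22 23 24
f 22 24 4
f 23 1 25
f 23 25 24
f 24 25 26
f 24 26 4
f 25 1 27
f 25 27 26
f 26 27 28
f 26 28 4
f 27 1 29
f 27 29 28
f 28 29 30
f 28 30 4
f 29 1 31
f 29 31 30
f 30 31 32
f 30 32 4
f 31 1 33
f 31 33 32
f 32 33 34
f 32 34 4
f 33 1 2
f 33 2 34
f 34 2 3
f 34 3 4
f 36 35 39
f 36 39 37
f 37 39 40
f 37 40 38
f 39 35 41
f 39 41 40
f 40 41 42
f 40 42 38
f 41 35 43
f 41 43 42
f 42 43 44
f 42 44 38
f 43 35 45
f 43 45 44
f 44 45 46
f 44 46 38
f 45 35 47
f 45 47 46
f 46 47 48
f 46 48 38
f 47 35 49
f 47 49 48
f 48 49 50
f 48 50 38
f 49 35 51
f 49 51 50
f 50 51 52
f 50 52 38
f 51 35 53
f 51 53 52
f 52 53 54
f 52 54 38
f 53 35 55
f 53 55 54
f 54 55 56
f 54 56 38
f 55 35 57
f 55 57 56
f 56 57 58
f 56 58 38
f 57 35 36
f 57 36 58
f 58 36 37
f 58 37 38
f 59 96 75
f 96 70 99
f 75 99 64
f 96 99 75
f 59 75 71
f 75 64 76
f 71 76 60
f 75 76 71
f 59 71 80
f 71 60 81
f 80 81 66
f 71 81 80
f 59 80 92
f 80 66 95
f 92 95 69
f 80 95 92
f 59 92 96
f 92 69 100
f 96 100 70
f 92 100 96
f 60 76 87
f 76 64 90
f 87 90 68
f 76 90 87
f 64 99 77
f 99 70 98
f 77 98 63
f 99 98 77
f 70 100 97
f 100 69 93
f 97 93 61
f 100 93 97
f 69 95 94
f 95 66 82
f 94 82 65
f 95 82 94
f 66 81 86
f 81 60 83
f 86 83 67
f 81 83 86
f 62 88 74
f 88 68 89
f 74 89 63
f 88 89 74
f 62 74 72
f 74 63 73
f 72 73 61
f 74 73 72
f 62 72 79
f 72 61 78
f 79 78 65
f 72 78 79
f 62 79 84
f 79 65 85
f 84 85 67
f 79 85 84
f 62 84 88
f 84 67 91
f 88 91 68
f 84 91 88
f 63 89 77
f 89 68 90
f 77 90 64
f 89 90 77
f 61 73 97
f 73 63 98
f 97 98 70
f 73 98 97
f 65 78 94
f 78 61 93
f 94 93 69
f 78 93 94
f 67 85 86
f 85 65 82
f 86 82 66
f 85 82 86
f 68 91 87
f 91 67 83
f 87 83 60
f 91 83 87
f 102 101 105
f 102 105 103
f 103 105 106
f 103 106 104
f 105 101 107
f 105 107 106
f 106 107 108
f 106 108 104
f 107 101 109
f 107 109 108
f 108 109 110
f 108 110 104
f 109 101 111
f 109 111 110
f 110 111 112
f 110 112 104
f 111 101 113
f 111 113 112
f 112 113 114
f 112 114 104
f 113 101 115
f 113 115 114
f 114 115 116
f 114 116 104
f 115 101 117
f 115 117 116
f 116 117 118
f 116 118 104
f 117 101 119
f 117 119 118
f 118 119 120
f 118 120 104
f 119 101 121
f 119 121 120
f 120 121 122
f 120 122 104
f 121 101 123
f 121 123 122
f 122 123 124
f 122 124 104
f 123 101 125
f 123 125 124
f 124 125 126
f 124 126 104
f 125 101 127
f 125 127 126
f 126 127 128
f 126 128 104
f 127 101 129
f 127 129 128
f 128 129 130
f 128 130 104
f 129 101 131
f 129 131 130
f 130 131 132
f 130 132 104
f 131 101 102
f 131 102 132
f 132 102 103
f 132 103 104

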